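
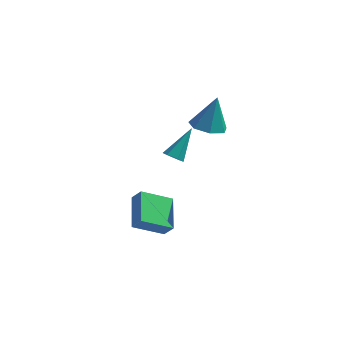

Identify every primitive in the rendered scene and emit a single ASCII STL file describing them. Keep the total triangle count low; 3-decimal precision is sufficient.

solid 
facet normal -0.175 -0.253 -0.951
outer loop
vertex 4.191 3.017 1.422
vertex 3.242 3.385 1.499
vertex 4.092 3.871 1.213
endloop
endfacet
facet normal 0.963 0.164 0.214
outer loop
vertex 4.191 3.017 1.422
vertex 4.092 3.871 1.213
vertex 3.598 3.895 3.421
endloop
endfacet
facet normal -0.176 -0.253 -0.951
outer loop
vertex 4.092 3.871 1.213
vertex 3.242 3.385 1.499
vertex 3.353 4.359 1.22
endloop
endfacet
facet normal 0.548 0.829 0.114
outer loop
vertex 4.092 3.871 1.213
vertex 3.353 4.359 1.22
vertex 3.598 3.895 3.421
endloop
endfacet
facet normal -0.176 -0.253 -0.952
outer loop
vertex 3.353 4.359 1.22
vertex 3.242 3.385 1.499
vertex 2.531 4.113 1.437
endloop
endfacet
facet normal -0.224 0.948 0.225
outer loop
vertex 3.353 4.359 1.22
vertex 2.531 4.113 1.437
vertex 3.598 3.895 3.421
endloop
endfacet
facet normal -0.176 -0.253 -0.951
outer loop
vertex 2.531 4.113 1.437
vertex 3.242 3.385 1.499
vertex 2.245 3.319 1.701
endloop
endfacet
facet normal -0.773 0.433 0.463
outer loop
vertex 2.531 4.113 1.437
vertex 2.245 3.319 1.701
vertex 3.598 3.895 3.421
endloop
endfacet
facet normal -0.176 -0.253 -0.951
outer loop
vertex 2.245 3.319 1.701
vertex 3.242 3.385 1.499
vertex 2.709 2.574 1.813
endloop
endfacet
facet normal -0.685 -0.329 0.649
outer loop
vertex 2.245 3.319 1.701
vertex 2.709 2.574 1.813
vertex 3.598 3.895 3.421
endloop
endfacet
facet normal -0.176 -0.253 -0.951
outer loop
vertex 2.709 2.574 1.813
vertex 3.242 3.385 1.499
vertex 3.575 2.439 1.689
endloop
endfacet
facet normal -0.027 -0.765 0.643
outer loop
vertex 2.709 2.574 1.813
vertex 3.575 2.439 1.689
vertex 3.598 3.895 3.421
endloop
endfacet
facet normal -0.175 -0.253 -0.952
outer loop
vertex 3.575 2.439 1.689
vertex 3.242 3.385 1.499
vertex 4.191 3.017 1.422
endloop
endfacet
facet normal 0.707 -0.546 0.450
outer loop
vertex 3.575 2.439 1.689
vertex 4.191 3.017 1.422
vertex 3.598 3.895 3.421
endloop
endfacet
facet normal -0.307 -0.643 -0.701
outer loop
vertex 2.412 1.697 -0.176
vertex 1.857 1.755 0.014
vertex 2.064 2.114 -0.406
endloop
endfacet
facet normal 0.799 0.442 -0.408
outer loop
vertex 2.412 1.697 -0.176
vertex 2.064 2.114 -0.406
vertex 2.483 3.065 1.446
endloop
endfacet
facet normal -0.307 -0.644 -0.701
outer loop
vertex 2.064 2.114 -0.406
vertex 1.857 1.755 0.014
vertex 1.508 2.172 -0.216
endloop
endfacet
facet normal -0.059 0.893 -0.445
outer loop
vertex 2.064 2.114 -0.406
vertex 1.508 2.172 -0.216
vertex 2.483 3.065 1.446
endloop
endfacet
facet normal -0.307 -0.644 -0.701
outer loop
vertex 1.508 2.172 -0.216
vertex 1.857 1.755 0.014
vertex 1.301 1.813 0.204
endloop
endfacet
facet normal -0.783 0.607 0.133
outer loop
vertex 1.508 2.172 -0.216
vertex 1.301 1.813 0.204
vertex 2.483 3.065 1.446
endloop
endfacet
facet normal -0.307 -0.642 -0.703
outer loop
vertex 1.301 1.813 0.204
vertex 1.857 1.755 0.014
vertex 1.649 1.396 0.433
endloop
endfacet
facet normal -0.649 -0.130 0.749
outer loop
vertex 1.301 1.813 0.204
vertex 1.649 1.396 0.433
vertex 2.483 3.065 1.446
endloop
endfacet
facet normal -0.307 -0.642 -0.703
outer loop
vertex 1.649 1.396 0.433
vertex 1.857 1.755 0.014
vertex 2.205 1.338 0.243
endloop
endfacet
facet normal 0.208 -0.581 0.787
outer loop
vertex 1.649 1.396 0.433
vertex 2.205 1.338 0.243
vertex 2.483 3.065 1.446
endloop
endfacet
facet normal -0.307 -0.642 -0.702
outer loop
vertex 2.205 1.338 0.243
vertex 1.857 1.755 0.014
vertex 2.412 1.697 -0.176
endloop
endfacet
facet normal 0.933 -0.295 0.208
outer loop
vertex 2.205 1.338 0.243
vertex 2.412 1.697 -0.176
vertex 2.483 3.065 1.446
endloop
endfacet
facet normal -0.599 0.192 -0.777
outer loop
vertex -0.261 1.476 -3.313
vertex 1.198 2.324 -4.229
vertex 0.257 -0.329 -4.159
endloop
endfacet
facet normal -0.760 -0.441 0.476
outer loop
vertex 0.802 -0.504 -3.451
vertex -0.261 1.476 -3.313
vertex 0.257 -0.329 -4.159
endloop
endfacet
facet normal -0.599 0.192 -0.777
outer loop
vertex 0.257 -0.329 -4.159
vertex 1.198 2.324 -4.229
vertex 1.716 0.519 -5.074
endloop
endfacet
facet normal 0.252 -0.876 -0.411
outer loop
vertex 1.716 0.519 -5.074
vertex 0.802 -0.504 -3.451
vertex 0.257 -0.329 -4.159
endloop
endfacet
facet normal -0.252 0.876 0.410
outer loop
vertex -0.261 1.476 -3.313
vertex 1.743 2.149 -3.521
vertex 1.198 2.324 -4.229
endloop
endfacet
facet normal -0.760 -0.441 0.477
outer loop
vertex 0.284 1.301 -2.606
vertex -0.261 1.476 -3.313
vertex 0.802 -0.504 -3.451
endloop
endfacet
facet normal -0.252 0.876 0.411
outer loop
vertex 0.284 1.301 -2.606
vertex 1.743 2.149 -3.521
vertex -0.261 1.476 -3.313
endloop
endfacet
facet normal 0.761 0.441 -0.476
outer loop
vertex 1.198 2.324 -4.229
vertex 1.743 2.149 -3.521
vertex 1.716 0.519 -5.074
endloop
endfacet
facet normal 0.251 -0.876 -0.411
outer loop
vertex 2.261 0.344 -4.367
vertex 0.802 -0.504 -3.451
vertex 1.716 0.519 -5.074
endloop
endfacet
facet normal 0.760 0.442 -0.477
outer loop
vertex 1.716 0.519 -5.074
vertex 1.743 2.149 -3.521
vertex 2.261 0.344 -4.367
endloop
endfacet
facet normal 0.599 -0.192 0.777
outer loop
vertex 2.261 0.344 -4.367
vertex 0.284 1.301 -2.606
vertex 0.802 -0.504 -3.451
endloop
endfacet
facet normal 0.599 -0.192 0.777
outer loop
vertex 1.743 2.149 -3.521
vertex 0.284 1.301 -2.606
vertex 2.261 0.344 -4.367
endloop
endfacet

endsolid


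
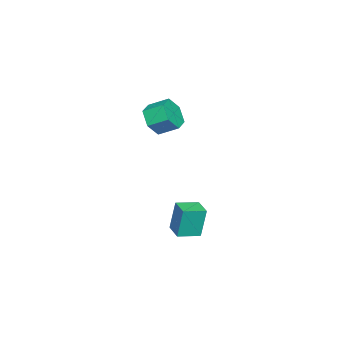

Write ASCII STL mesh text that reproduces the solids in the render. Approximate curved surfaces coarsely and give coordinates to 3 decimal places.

solid 
facet normal -0.646 0.745 -0.165
outer loop
vertex 2.15 1.64 -2.196
vertex 3.075 2.435 -2.228
vertex 2.32 1.365 -4.098
endloop
endfacet
facet normal -0.758 -0.652 0.026
outer loop
vertex 3.205 0.345 -3.872
vertex 2.15 1.64 -2.196
vertex 2.32 1.365 -4.098
endloop
endfacet
facet normal -0.647 0.745 -0.165
outer loop
vertex 2.32 1.365 -4.098
vertex 3.075 2.435 -2.228
vertex 3.244 2.16 -4.131
endloop
endfacet
facet normal 0.087 -0.143 -0.986
outer loop
vertex 3.244 2.16 -4.131
vertex 3.205 0.345 -3.872
vertex 2.32 1.365 -4.098
endloop
endfacet
facet normal -0.088 0.142 0.986
outer loop
vertex 2.15 1.64 -2.196
vertex 3.96 1.415 -2.002
vertex 3.075 2.435 -2.228
endloop
endfacet
facet normal -0.758 -0.652 0.027
outer loop
vertex 3.036 0.62 -1.969
vertex 2.15 1.64 -2.196
vertex 3.205 0.345 -3.872
endloop
endfacet
facet normal -0.088 0.143 0.986
outer loop
vertex 3.036 0.62 -1.969
vertex 3.96 1.415 -2.002
vertex 2.15 1.64 -2.196
endloop
endfacet
facet normal 0.758 0.652 -0.027
outer loop
vertex 3.075 2.435 -2.228
vertex 3.96 1.415 -2.002
vertex 3.244 2.16 -4.131
endloop
endfacet
facet normal 0.088 -0.143 -0.986
outer loop
vertex 4.13 1.14 -3.904
vertex 3.205 0.345 -3.872
vertex 3.244 2.16 -4.131
endloop
endfacet
facet normal 0.758 0.652 -0.027
outer loop
vertex 3.244 2.16 -4.131
vertex 3.96 1.415 -2.002
vertex 4.13 1.14 -3.904
endloop
endfacet
facet normal 0.646 -0.745 0.165
outer loop
vertex 4.13 1.14 -3.904
vertex 3.036 0.62 -1.969
vertex 3.205 0.345 -3.872
endloop
endfacet
facet normal 0.647 -0.745 0.165
outer loop
vertex 3.96 1.415 -2.002
vertex 3.036 0.62 -1.969
vertex 4.13 1.14 -3.904
endloop
endfacet
facet normal 0.089 -0.874 -0.477
outer loop
vertex 2.24 -1.588 4.313
vertex 1.689 -1.187 3.475
vertex 2.765 -1.095 3.508
endloop
endfacet
facet normal 0.869 -0.165 0.466
outer loop
vertex 2.24 -1.588 4.313
vertex 2.765 -1.095 3.508
vertex 2.121 -0.435 4.943
endloop
endfacet
facet normal 0.869 -0.165 0.466
outer loop
vertex 2.121 -0.435 4.943
vertex 2.765 -1.095 3.508
vertex 2.646 0.059 4.139
endloop
endfacet
facet normal -0.090 0.874 0.478
outer loop
vertex 2.121 -0.435 4.943
vertex 2.646 0.059 4.139
vertex 1.571 -0.033 4.105
endloop
endfacet
facet normal 0.089 -0.874 -0.478
outer loop
vertex 2.765 -1.095 3.508
vertex 1.689 -1.187 3.475
vertex 2.214 -0.693 2.67
endloop
endfacet
facet normal 0.855 0.314 -0.412
outer loop
vertex 2.765 -1.095 3.508
vertex 2.214 -0.693 2.67
vertex 2.646 0.059 4.139
endloop
endfacet
facet normal 0.856 0.313 -0.412
outer loop
vertex 2.646 0.059 4.139
vertex 2.214 -0.693 2.67
vertex 2.096 0.46 3.301
endloop
endfacet
facet normal -0.090 0.874 0.477
outer loop
vertex 2.646 0.059 4.139
vertex 2.096 0.46 3.301
vertex 1.571 -0.033 4.105
endloop
endfacet
facet normal 0.089 -0.874 -0.478
outer loop
vertex 2.214 -0.693 2.67
vertex 1.689 -1.187 3.475
vertex 1.139 -0.785 2.637
endloop
endfacet
facet normal -0.014 0.479 -0.878
outer loop
vertex 2.214 -0.693 2.67
vertex 1.139 -0.785 2.637
vertex 2.096 0.46 3.301
endloop
endfacet
facet normal -0.013 0.478 -0.878
outer loop
vertex 2.096 0.46 3.301
vertex 1.139 -0.785 2.637
vertex 1.02 0.368 3.267
endloop
endfacet
facet normal -0.090 0.874 0.477
outer loop
vertex 2.096 0.46 3.301
vertex 1.02 0.368 3.267
vertex 1.571 -0.033 4.105
endloop
endfacet
facet normal 0.090 -0.874 -0.478
outer loop
vertex 1.139 -0.785 2.637
vertex 1.689 -1.187 3.475
vertex 0.614 -1.279 3.441
endloop
endfacet
facet normal -0.869 0.165 -0.466
outer loop
vertex 1.139 -0.785 2.637
vertex 0.614 -1.279 3.441
vertex 1.02 0.368 3.267
endloop
endfacet
facet normal -0.869 0.165 -0.466
outer loop
vertex 1.02 0.368 3.267
vertex 0.614 -1.279 3.441
vertex 0.495 -0.125 4.072
endloop
endfacet
facet normal -0.089 0.874 0.477
outer loop
vertex 1.02 0.368 3.267
vertex 0.495 -0.125 4.072
vertex 1.571 -0.033 4.105
endloop
endfacet
facet normal 0.090 -0.874 -0.477
outer loop
vertex 0.614 -1.279 3.441
vertex 1.689 -1.187 3.475
vertex 1.164 -1.68 4.279
endloop
endfacet
facet normal -0.856 -0.313 0.412
outer loop
vertex 0.614 -1.279 3.441
vertex 1.164 -1.68 4.279
vertex 0.495 -0.125 4.072
endloop
endfacet
facet normal -0.856 -0.313 0.412
outer loop
vertex 0.495 -0.125 4.072
vertex 1.164 -1.68 4.279
vertex 1.046 -0.527 4.91
endloop
endfacet
facet normal -0.089 0.874 0.478
outer loop
vertex 0.495 -0.125 4.072
vertex 1.046 -0.527 4.91
vertex 1.571 -0.033 4.105
endloop
endfacet
facet normal 0.090 -0.874 -0.477
outer loop
vertex 1.164 -1.68 4.279
vertex 1.689 -1.187 3.475
vertex 2.24 -1.588 4.313
endloop
endfacet
facet normal 0.013 -0.479 0.878
outer loop
vertex 1.164 -1.68 4.279
vertex 2.24 -1.588 4.313
vertex 1.046 -0.527 4.91
endloop
endfacet
facet normal 0.014 -0.478 0.878
outer loop
vertex 1.046 -0.527 4.91
vertex 2.24 -1.588 4.313
vertex 2.121 -0.435 4.943
endloop
endfacet
facet normal -0.089 0.874 0.478
outer loop
vertex 1.046 -0.527 4.91
vertex 2.121 -0.435 4.943
vertex 1.571 -0.033 4.105
endloop
endfacet

endsolid


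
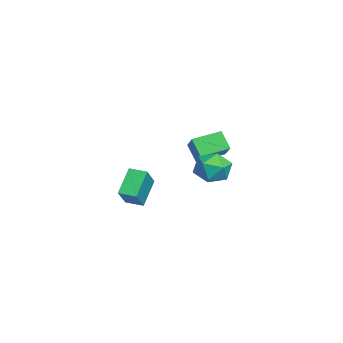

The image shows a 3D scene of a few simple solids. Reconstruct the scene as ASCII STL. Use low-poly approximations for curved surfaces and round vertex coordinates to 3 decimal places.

solid 
facet normal -0.705 0.193 -0.682
outer loop
vertex 1.648 -2.071 2.034
vertex 1.977 -1.184 1.945
vertex 2.687 -2.579 0.816
endloop
endfacet
facet normal -0.347 -0.933 0.094
outer loop
vertex 3.843 -2.896 1.935
vertex 1.648 -2.071 2.034
vertex 2.687 -2.579 0.816
endloop
endfacet
facet normal -0.705 0.193 -0.682
outer loop
vertex 2.687 -2.579 0.816
vertex 1.977 -1.184 1.945
vertex 3.016 -1.692 0.727
endloop
endfacet
facet normal 0.619 -0.302 -0.725
outer loop
vertex 3.016 -1.692 0.727
vertex 3.843 -2.896 1.935
vertex 2.687 -2.579 0.816
endloop
endfacet
facet normal -0.619 0.302 0.725
outer loop
vertex 1.648 -2.071 2.034
vertex 3.133 -1.501 3.064
vertex 1.977 -1.184 1.945
endloop
endfacet
facet normal -0.347 -0.933 0.094
outer loop
vertex 2.804 -2.388 3.153
vertex 1.648 -2.071 2.034
vertex 3.843 -2.896 1.935
endloop
endfacet
facet normal -0.619 0.302 0.725
outer loop
vertex 2.804 -2.388 3.153
vertex 3.133 -1.501 3.064
vertex 1.648 -2.071 2.034
endloop
endfacet
facet normal 0.347 0.933 -0.094
outer loop
vertex 1.977 -1.184 1.945
vertex 3.133 -1.501 3.064
vertex 3.016 -1.692 0.727
endloop
endfacet
facet normal 0.619 -0.302 -0.725
outer loop
vertex 4.172 -2.009 1.846
vertex 3.843 -2.896 1.935
vertex 3.016 -1.692 0.727
endloop
endfacet
facet normal 0.347 0.933 -0.094
outer loop
vertex 3.016 -1.692 0.727
vertex 3.133 -1.501 3.064
vertex 4.172 -2.009 1.846
endloop
endfacet
facet normal 0.705 -0.193 0.682
outer loop
vertex 4.172 -2.009 1.846
vertex 2.804 -2.388 3.153
vertex 3.843 -2.896 1.935
endloop
endfacet
facet normal 0.705 -0.193 0.682
outer loop
vertex 3.133 -1.501 3.064
vertex 2.804 -2.388 3.153
vertex 4.172 -2.009 1.846
endloop
endfacet
facet normal -0.978 0.072 -0.195
outer loop
vertex 0.233 2.179 1.842
vertex 0.107 1.143 2.092
vertex 0.011 1.894 2.852
endloop
endfacet
facet normal -0.718 0.695 0.038
outer loop
vertex 0.233 2.179 1.842
vertex 0.011 1.894 2.852
vertex 0.739 2.657 2.658
endloop
endfacet
facet normal -0.194 0.894 -0.404
outer loop
vertex 0.233 2.179 1.842
vertex 0.739 2.657 2.658
vertex 1.285 2.378 1.778
endloop
endfacet
facet normal -0.130 0.395 -0.910
outer loop
vertex 0.233 2.179 1.842
vertex 1.285 2.378 1.778
vertex 0.894 1.443 1.428
endloop
endfacet
facet normal -0.615 -0.113 -0.780
outer loop
vertex 0.233 2.179 1.842
vertex 0.894 1.443 1.428
vertex 0.107 1.143 2.092
endloop
endfacet
facet normal -0.433 0.587 0.684
outer loop
vertex 0.739 2.657 2.658
vertex 0.011 1.894 2.852
vertex 0.926 1.917 3.412
endloop
endfacet
facet normal -0.854 -0.420 0.307
outer loop
vertex 0.011 1.894 2.852
vertex 0.107 1.143 2.092
vertex 0.535 0.982 3.062
endloop
endfacet
facet normal -0.266 -0.720 -0.641
outer loop
vertex 0.107 1.143 2.092
vertex 0.894 1.443 1.428
vertex 1.081 0.703 2.182
endloop
endfacet
facet normal 0.517 0.102 -0.850
outer loop
vertex 0.894 1.443 1.428
vertex 1.285 2.378 1.778
vertex 1.809 1.466 1.988
endloop
endfacet
facet normal 0.414 0.910 -0.032
outer loop
vertex 1.285 2.378 1.778
vertex 0.739 2.657 2.658
vertex 1.713 2.217 2.748
endloop
endfacet
facet normal 0.130 -0.395 0.910
outer loop
vertex 1.587 1.181 2.998
vertex 0.926 1.917 3.412
vertex 0.535 0.982 3.062
endloop
endfacet
facet normal 0.194 -0.894 0.404
outer loop
vertex 1.587 1.181 2.998
vertex 0.535 0.982 3.062
vertex 1.081 0.703 2.182
endloop
endfacet
facet normal 0.718 -0.695 -0.038
outer loop
vertex 1.587 1.181 2.998
vertex 1.081 0.703 2.182
vertex 1.809 1.466 1.988
endloop
endfacet
facet normal 0.978 -0.072 0.195
outer loop
vertex 1.587 1.181 2.998
vertex 1.809 1.466 1.988
vertex 1.713 2.217 2.748
endloop
endfacet
facet normal 0.615 0.113 0.780
outer loop
vertex 1.587 1.181 2.998
vertex 1.713 2.217 2.748
vertex 0.926 1.917 3.412
endloop
endfacet
facet normal -0.517 -0.102 0.850
outer loop
vertex 0.535 0.982 3.062
vertex 0.926 1.917 3.412
vertex 0.011 1.894 2.852
endloop
endfacet
facet normal -0.414 -0.910 0.032
outer loop
vertex 1.081 0.703 2.182
vertex 0.535 0.982 3.062
vertex 0.107 1.143 2.092
endloop
endfacet
facet normal 0.433 -0.587 -0.684
outer loop
vertex 1.809 1.466 1.988
vertex 1.081 0.703 2.182
vertex 0.894 1.443 1.428
endloop
endfacet
facet normal 0.854 0.420 -0.307
outer loop
vertex 1.713 2.217 2.748
vertex 1.809 1.466 1.988
vertex 1.285 2.378 1.778
endloop
endfacet
facet normal 0.266 0.720 0.641
outer loop
vertex 0.926 1.917 3.412
vertex 1.713 2.217 2.748
vertex 0.739 2.657 2.658
endloop
endfacet
facet normal -0.811 -0.135 -0.569
outer loop
vertex -3.687 0.47 2.193
vertex -4.2 1.983 2.564
vertex -3.074 0.918 1.213
endloop
endfacet
facet normal 0.313 -0.923 -0.226
outer loop
vertex -1.76 1.137 2.136
vertex -3.687 0.47 2.193
vertex -3.074 0.918 1.213
endloop
endfacet
facet normal -0.811 -0.135 -0.570
outer loop
vertex -3.074 0.918 1.213
vertex -4.2 1.983 2.564
vertex -3.586 2.431 1.584
endloop
endfacet
facet normal 0.495 0.361 -0.790
outer loop
vertex -3.586 2.431 1.584
vertex -1.76 1.137 2.136
vertex -3.074 0.918 1.213
endloop
endfacet
facet normal -0.495 -0.362 0.790
outer loop
vertex -3.687 0.47 2.193
vertex -2.886 2.202 3.487
vertex -4.2 1.983 2.564
endloop
endfacet
facet normal 0.313 -0.923 -0.226
outer loop
vertex -2.374 0.689 3.116
vertex -3.687 0.47 2.193
vertex -1.76 1.137 2.136
endloop
endfacet
facet normal -0.495 -0.361 0.790
outer loop
vertex -2.374 0.689 3.116
vertex -2.886 2.202 3.487
vertex -3.687 0.47 2.193
endloop
endfacet
facet normal -0.313 0.923 0.226
outer loop
vertex -4.2 1.983 2.564
vertex -2.886 2.202 3.487
vertex -3.586 2.431 1.584
endloop
endfacet
facet normal 0.495 0.362 -0.790
outer loop
vertex -2.273 2.65 2.507
vertex -1.76 1.137 2.136
vertex -3.586 2.431 1.584
endloop
endfacet
facet normal -0.313 0.923 0.226
outer loop
vertex -3.586 2.431 1.584
vertex -2.886 2.202 3.487
vertex -2.273 2.65 2.507
endloop
endfacet
facet normal 0.811 0.135 0.570
outer loop
vertex -2.273 2.65 2.507
vertex -2.374 0.689 3.116
vertex -1.76 1.137 2.136
endloop
endfacet
facet normal 0.811 0.135 0.569
outer loop
vertex -2.886 2.202 3.487
vertex -2.374 0.689 3.116
vertex -2.273 2.65 2.507
endloop
endfacet

endsolid


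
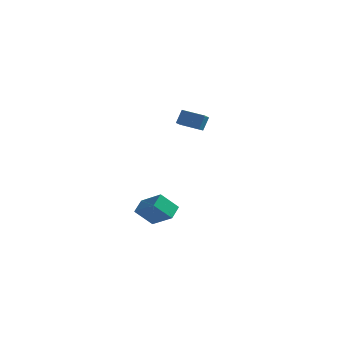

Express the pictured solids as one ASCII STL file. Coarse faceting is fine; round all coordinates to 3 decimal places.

solid 
facet normal -0.813 0.273 -0.515
outer loop
vertex -0.275 -3.126 -3.537
vertex 0.5 -2.614 -4.489
vertex -0.272 -3.972 -3.99
endloop
endfacet
facet normal -0.583 -0.385 0.715
outer loop
vertex 1.02 -4.406 -3.171
vertex -0.275 -3.126 -3.537
vertex -0.272 -3.972 -3.99
endloop
endfacet
facet normal -0.813 0.273 -0.515
outer loop
vertex -0.272 -3.972 -3.99
vertex 0.5 -2.614 -4.489
vertex 0.503 -3.46 -4.942
endloop
endfacet
facet normal 0.003 -0.882 -0.472
outer loop
vertex 0.503 -3.46 -4.942
vertex 1.02 -4.406 -3.171
vertex -0.272 -3.972 -3.99
endloop
endfacet
facet normal -0.003 0.882 0.472
outer loop
vertex -0.275 -3.126 -3.537
vertex 1.792 -3.048 -3.67
vertex 0.5 -2.614 -4.489
endloop
endfacet
facet normal -0.583 -0.385 0.715
outer loop
vertex 1.017 -3.56 -2.718
vertex -0.275 -3.126 -3.537
vertex 1.02 -4.406 -3.171
endloop
endfacet
facet normal -0.003 0.882 0.472
outer loop
vertex 1.017 -3.56 -2.718
vertex 1.792 -3.048 -3.67
vertex -0.275 -3.126 -3.537
endloop
endfacet
facet normal 0.583 0.385 -0.715
outer loop
vertex 0.5 -2.614 -4.489
vertex 1.792 -3.048 -3.67
vertex 0.503 -3.46 -4.942
endloop
endfacet
facet normal 0.003 -0.882 -0.472
outer loop
vertex 1.795 -3.894 -4.123
vertex 1.02 -4.406 -3.171
vertex 0.503 -3.46 -4.942
endloop
endfacet
facet normal 0.583 0.385 -0.715
outer loop
vertex 0.503 -3.46 -4.942
vertex 1.792 -3.048 -3.67
vertex 1.795 -3.894 -4.123
endloop
endfacet
facet normal 0.813 -0.273 0.515
outer loop
vertex 1.795 -3.894 -4.123
vertex 1.017 -3.56 -2.718
vertex 1.02 -4.406 -3.171
endloop
endfacet
facet normal 0.813 -0.273 0.515
outer loop
vertex 1.792 -3.048 -3.67
vertex 1.017 -3.56 -2.718
vertex 1.795 -3.894 -4.123
endloop
endfacet
facet normal -0.984 -0.005 0.176
outer loop
vertex -1.01 3.679 0.657
vertex -1.079 4.387 0.291
vertex -1.159 3.227 -0.188
endloop
endfacet
facet normal 0.086 -0.885 0.458
outer loop
vertex 0.199 3.233 -0.431
vertex -1.01 3.679 0.657
vertex -1.159 3.227 -0.188
endloop
endfacet
facet normal -0.984 -0.005 0.176
outer loop
vertex -1.159 3.227 -0.188
vertex -1.079 4.387 0.291
vertex -1.228 3.934 -0.554
endloop
endfacet
facet normal -0.154 -0.466 -0.871
outer loop
vertex -1.228 3.934 -0.554
vertex 0.199 3.233 -0.431
vertex -1.159 3.227 -0.188
endloop
endfacet
facet normal 0.154 0.466 0.872
outer loop
vertex -1.01 3.679 0.657
vertex 0.279 4.393 0.048
vertex -1.079 4.387 0.291
endloop
endfacet
facet normal 0.087 -0.884 0.459
outer loop
vertex 0.348 3.686 0.414
vertex -1.01 3.679 0.657
vertex 0.199 3.233 -0.431
endloop
endfacet
facet normal 0.154 0.466 0.871
outer loop
vertex 0.348 3.686 0.414
vertex 0.279 4.393 0.048
vertex -1.01 3.679 0.657
endloop
endfacet
facet normal -0.086 0.884 -0.459
outer loop
vertex -1.079 4.387 0.291
vertex 0.279 4.393 0.048
vertex -1.228 3.934 -0.554
endloop
endfacet
facet normal -0.154 -0.466 -0.872
outer loop
vertex 0.13 3.941 -0.797
vertex 0.199 3.233 -0.431
vertex -1.228 3.934 -0.554
endloop
endfacet
facet normal -0.087 0.885 -0.458
outer loop
vertex -1.228 3.934 -0.554
vertex 0.279 4.393 0.048
vertex 0.13 3.941 -0.797
endloop
endfacet
facet normal 0.984 0.005 -0.176
outer loop
vertex 0.13 3.941 -0.797
vertex 0.348 3.686 0.414
vertex 0.199 3.233 -0.431
endloop
endfacet
facet normal 0.984 0.005 -0.176
outer loop
vertex 0.279 4.393 0.048
vertex 0.348 3.686 0.414
vertex 0.13 3.941 -0.797
endloop
endfacet

endsolid


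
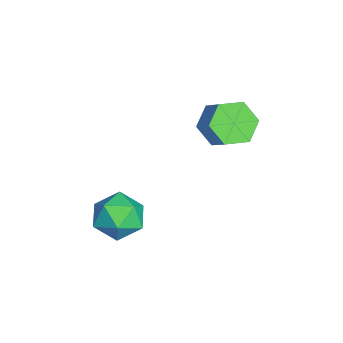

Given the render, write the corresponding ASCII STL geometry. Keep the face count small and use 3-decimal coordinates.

solid 
facet normal -0.698 0.581 -0.419
outer loop
vertex -0.98 -0.245 -1.233
vertex -1.668 -0.682 -0.693
vertex -1.211 0.113 -0.353
endloop
endfacet
facet normal -0.071 0.917 -0.392
outer loop
vertex -0.98 -0.245 -1.233
vertex -1.211 0.113 -0.353
vertex -0.275 0.066 -0.632
endloop
endfacet
facet normal 0.407 0.524 -0.748
outer loop
vertex -0.98 -0.245 -1.233
vertex -0.275 0.066 -0.632
vertex -0.153 -0.759 -1.143
endloop
endfacet
facet normal 0.074 -0.056 -0.996
outer loop
vertex -0.98 -0.245 -1.233
vertex -0.153 -0.759 -1.143
vertex -1.014 -1.221 -1.181
endloop
endfacet
facet normal -0.609 -0.021 -0.793
outer loop
vertex -0.98 -0.245 -1.233
vertex -1.014 -1.221 -1.181
vertex -1.668 -0.682 -0.693
endloop
endfacet
facet normal 0.134 0.947 0.291
outer loop
vertex -0.275 0.066 -0.632
vertex -1.211 0.113 -0.353
vertex -0.526 -0.179 0.281
endloop
endfacet
facet normal -0.882 0.401 0.247
outer loop
vertex -1.211 0.113 -0.353
vertex -1.668 -0.682 -0.693
vertex -1.387 -0.641 0.243
endloop
endfacet
facet normal -0.738 -0.573 -0.357
outer loop
vertex -1.668 -0.682 -0.693
vertex -1.014 -1.221 -1.181
vertex -1.265 -1.466 -0.268
endloop
endfacet
facet normal 0.367 -0.628 -0.686
outer loop
vertex -1.014 -1.221 -1.181
vertex -0.153 -0.759 -1.143
vertex -0.329 -1.513 -0.547
endloop
endfacet
facet normal 0.906 0.311 -0.286
outer loop
vertex -0.153 -0.759 -1.143
vertex -0.275 0.066 -0.632
vertex 0.128 -0.718 -0.207
endloop
endfacet
facet normal -0.074 0.056 0.996
outer loop
vertex -0.56 -1.155 0.333
vertex -0.526 -0.179 0.281
vertex -1.387 -0.641 0.243
endloop
endfacet
facet normal -0.407 -0.524 0.748
outer loop
vertex -0.56 -1.155 0.333
vertex -1.387 -0.641 0.243
vertex -1.265 -1.466 -0.268
endloop
endfacet
facet normal 0.071 -0.917 0.392
outer loop
vertex -0.56 -1.155 0.333
vertex -1.265 -1.466 -0.268
vertex -0.329 -1.513 -0.547
endloop
endfacet
facet normal 0.698 -0.581 0.419
outer loop
vertex -0.56 -1.155 0.333
vertex -0.329 -1.513 -0.547
vertex 0.128 -0.718 -0.207
endloop
endfacet
facet normal 0.609 0.021 0.793
outer loop
vertex -0.56 -1.155 0.333
vertex 0.128 -0.718 -0.207
vertex -0.526 -0.179 0.281
endloop
endfacet
facet normal -0.367 0.628 0.686
outer loop
vertex -1.387 -0.641 0.243
vertex -0.526 -0.179 0.281
vertex -1.211 0.113 -0.353
endloop
endfacet
facet normal -0.906 -0.311 0.286
outer loop
vertex -1.265 -1.466 -0.268
vertex -1.387 -0.641 0.243
vertex -1.668 -0.682 -0.693
endloop
endfacet
facet normal -0.134 -0.947 -0.291
outer loop
vertex -0.329 -1.513 -0.547
vertex -1.265 -1.466 -0.268
vertex -1.014 -1.221 -1.181
endloop
endfacet
facet normal 0.882 -0.401 -0.247
outer loop
vertex 0.128 -0.718 -0.207
vertex -0.329 -1.513 -0.547
vertex -0.153 -0.759 -1.143
endloop
endfacet
facet normal 0.738 0.573 0.357
outer loop
vertex -0.526 -0.179 0.281
vertex 0.128 -0.718 -0.207
vertex -0.275 0.066 -0.632
endloop
endfacet
facet normal -0.677 -0.362 -0.640
outer loop
vertex -2.466 3.18 1.699
vertex -2.825 2.695 2.353
vertex -3.12 3.52 2.198
endloop
endfacet
facet normal 0.041 0.850 -0.525
outer loop
vertex -2.466 3.18 1.699
vertex -3.12 3.52 2.198
vertex -1.776 3.55 2.352
endloop
endfacet
facet normal 0.041 0.850 -0.525
outer loop
vertex -1.776 3.55 2.352
vertex -3.12 3.52 2.198
vertex -2.43 3.89 2.851
endloop
endfacet
facet normal 0.677 0.363 0.640
outer loop
vertex -1.776 3.55 2.352
vertex -2.43 3.89 2.851
vertex -2.135 3.065 3.007
endloop
endfacet
facet normal -0.677 -0.362 -0.640
outer loop
vertex -3.12 3.52 2.198
vertex -2.825 2.695 2.353
vertex -3.479 3.035 2.852
endloop
endfacet
facet normal -0.616 0.756 0.222
outer loop
vertex -3.12 3.52 2.198
vertex -3.479 3.035 2.852
vertex -2.43 3.89 2.851
endloop
endfacet
facet normal -0.616 0.756 0.221
outer loop
vertex -2.43 3.89 2.851
vertex -3.479 3.035 2.852
vertex -2.789 3.406 3.505
endloop
endfacet
facet normal 0.677 0.363 0.640
outer loop
vertex -2.43 3.89 2.851
vertex -2.789 3.406 3.505
vertex -2.135 3.065 3.007
endloop
endfacet
facet normal -0.677 -0.363 -0.640
outer loop
vertex -3.479 3.035 2.852
vertex -2.825 2.695 2.353
vertex -3.184 2.21 3.008
endloop
endfacet
facet normal -0.657 -0.094 0.748
outer loop
vertex -3.479 3.035 2.852
vertex -3.184 2.21 3.008
vertex -2.789 3.406 3.505
endloop
endfacet
facet normal -0.657 -0.094 0.748
outer loop
vertex -2.789 3.406 3.505
vertex -3.184 2.21 3.008
vertex -2.494 2.58 3.661
endloop
endfacet
facet normal 0.677 0.363 0.641
outer loop
vertex -2.789 3.406 3.505
vertex -2.494 2.58 3.661
vertex -2.135 3.065 3.007
endloop
endfacet
facet normal -0.677 -0.363 -0.640
outer loop
vertex -3.184 2.21 3.008
vertex -2.825 2.695 2.353
vertex -2.53 1.87 2.509
endloop
endfacet
facet normal -0.041 -0.850 0.525
outer loop
vertex -3.184 2.21 3.008
vertex -2.53 1.87 2.509
vertex -2.494 2.58 3.661
endloop
endfacet
facet normal -0.041 -0.850 0.525
outer loop
vertex -2.494 2.58 3.661
vertex -2.53 1.87 2.509
vertex -1.84 2.24 3.162
endloop
endfacet
facet normal 0.677 0.362 0.640
outer loop
vertex -2.494 2.58 3.661
vertex -1.84 2.24 3.162
vertex -2.135 3.065 3.007
endloop
endfacet
facet normal -0.677 -0.363 -0.640
outer loop
vertex -2.53 1.87 2.509
vertex -2.825 2.695 2.353
vertex -2.171 2.354 1.855
endloop
endfacet
facet normal 0.615 -0.756 -0.222
outer loop
vertex -2.53 1.87 2.509
vertex -2.171 2.354 1.855
vertex -1.84 2.24 3.162
endloop
endfacet
facet normal 0.616 -0.756 -0.222
outer loop
vertex -1.84 2.24 3.162
vertex -2.171 2.354 1.855
vertex -1.481 2.725 2.508
endloop
endfacet
facet normal 0.677 0.362 0.640
outer loop
vertex -1.84 2.24 3.162
vertex -1.481 2.725 2.508
vertex -2.135 3.065 3.007
endloop
endfacet
facet normal -0.677 -0.363 -0.641
outer loop
vertex -2.171 2.354 1.855
vertex -2.825 2.695 2.353
vertex -2.466 3.18 1.699
endloop
endfacet
facet normal 0.657 0.094 -0.748
outer loop
vertex -2.171 2.354 1.855
vertex -2.466 3.18 1.699
vertex -1.481 2.725 2.508
endloop
endfacet
facet normal 0.657 0.094 -0.748
outer loop
vertex -1.481 2.725 2.508
vertex -2.466 3.18 1.699
vertex -1.776 3.55 2.352
endloop
endfacet
facet normal 0.677 0.363 0.640
outer loop
vertex -1.481 2.725 2.508
vertex -1.776 3.55 2.352
vertex -2.135 3.065 3.007
endloop
endfacet

endsolid


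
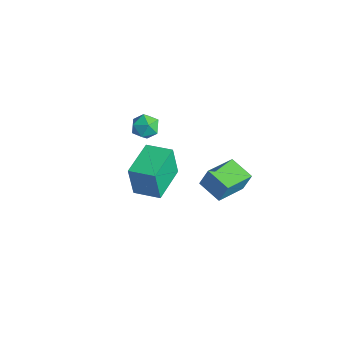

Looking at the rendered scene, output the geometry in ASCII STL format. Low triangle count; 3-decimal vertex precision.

solid 
facet normal -0.947 -0.184 0.265
outer loop
vertex 2.567 2.927 3.307
vertex 2.124 4.559 2.857
vertex 2.357 2.6 2.331
endloop
endfacet
facet normal 0.254 -0.932 0.258
outer loop
vertex 3.596 2.841 1.983
vertex 2.567 2.927 3.307
vertex 2.357 2.6 2.331
endloop
endfacet
facet normal -0.946 -0.184 0.266
outer loop
vertex 2.357 2.6 2.331
vertex 2.124 4.559 2.857
vertex 1.913 4.232 1.881
endloop
endfacet
facet normal -0.201 -0.311 -0.929
outer loop
vertex 1.913 4.232 1.881
vertex 3.596 2.841 1.983
vertex 2.357 2.6 2.331
endloop
endfacet
facet normal 0.201 0.311 0.929
outer loop
vertex 2.567 2.927 3.307
vertex 3.363 4.8 2.509
vertex 2.124 4.559 2.857
endloop
endfacet
facet normal 0.254 -0.932 0.258
outer loop
vertex 3.807 3.168 2.959
vertex 2.567 2.927 3.307
vertex 3.596 2.841 1.983
endloop
endfacet
facet normal 0.200 0.311 0.929
outer loop
vertex 3.807 3.168 2.959
vertex 3.363 4.8 2.509
vertex 2.567 2.927 3.307
endloop
endfacet
facet normal -0.254 0.932 -0.258
outer loop
vertex 2.124 4.559 2.857
vertex 3.363 4.8 2.509
vertex 1.913 4.232 1.881
endloop
endfacet
facet normal -0.200 -0.311 -0.929
outer loop
vertex 3.153 4.473 1.533
vertex 3.596 2.841 1.983
vertex 1.913 4.232 1.881
endloop
endfacet
facet normal -0.254 0.932 -0.258
outer loop
vertex 1.913 4.232 1.881
vertex 3.363 4.8 2.509
vertex 3.153 4.473 1.533
endloop
endfacet
facet normal 0.946 0.184 -0.266
outer loop
vertex 3.153 4.473 1.533
vertex 3.807 3.168 2.959
vertex 3.596 2.841 1.983
endloop
endfacet
facet normal 0.946 0.184 -0.265
outer loop
vertex 3.363 4.8 2.509
vertex 3.807 3.168 2.959
vertex 3.153 4.473 1.533
endloop
endfacet
facet normal -0.551 0.833 0.042
outer loop
vertex -2.533 2.815 0.866
vertex -1.363 3.58 1.054
vertex -2.378 3.005 -0.867
endloop
endfacet
facet normal -0.830 -0.542 -0.134
outer loop
vertex -1.237 1.28 -0.954
vertex -2.533 2.815 0.866
vertex -2.378 3.005 -0.867
endloop
endfacet
facet normal -0.552 0.833 0.042
outer loop
vertex -2.378 3.005 -0.867
vertex -1.363 3.58 1.054
vertex -1.209 3.77 -0.679
endloop
endfacet
facet normal 0.088 0.108 -0.990
outer loop
vertex -1.209 3.77 -0.679
vertex -1.237 1.28 -0.954
vertex -2.378 3.005 -0.867
endloop
endfacet
facet normal -0.088 -0.108 0.990
outer loop
vertex -2.533 2.815 0.866
vertex -0.222 1.855 0.967
vertex -1.363 3.58 1.054
endloop
endfacet
facet normal -0.829 -0.542 -0.133
outer loop
vertex -1.391 1.09 0.779
vertex -2.533 2.815 0.866
vertex -1.237 1.28 -0.954
endloop
endfacet
facet normal -0.088 -0.108 0.990
outer loop
vertex -1.391 1.09 0.779
vertex -0.222 1.855 0.967
vertex -2.533 2.815 0.866
endloop
endfacet
facet normal 0.830 0.542 0.133
outer loop
vertex -1.363 3.58 1.054
vertex -0.222 1.855 0.967
vertex -1.209 3.77 -0.679
endloop
endfacet
facet normal 0.088 0.108 -0.990
outer loop
vertex -0.067 2.045 -0.766
vertex -1.237 1.28 -0.954
vertex -1.209 3.77 -0.679
endloop
endfacet
facet normal 0.829 0.542 0.134
outer loop
vertex -1.209 3.77 -0.679
vertex -0.222 1.855 0.967
vertex -0.067 2.045 -0.766
endloop
endfacet
facet normal 0.552 -0.833 -0.042
outer loop
vertex -0.067 2.045 -0.766
vertex -1.391 1.09 0.779
vertex -1.237 1.28 -0.954
endloop
endfacet
facet normal 0.552 -0.833 -0.042
outer loop
vertex -0.222 1.855 0.967
vertex -1.391 1.09 0.779
vertex -0.067 2.045 -0.766
endloop
endfacet
facet normal -0.838 0.212 0.502
outer loop
vertex -3.839 3.803 1.506
vertex -4.025 3.037 1.519
vertex -3.596 3.349 2.103
endloop
endfacet
facet normal -0.325 0.684 0.653
outer loop
vertex -3.839 3.803 1.506
vertex -3.596 3.349 2.103
vertex -3.107 3.881 1.789
endloop
endfacet
facet normal -0.122 0.992 0.043
outer loop
vertex -3.839 3.803 1.506
vertex -3.107 3.881 1.789
vertex -3.232 3.899 1.011
endloop
endfacet
facet normal -0.509 0.710 -0.487
outer loop
vertex -3.839 3.803 1.506
vertex -3.232 3.899 1.011
vertex -3.8 3.377 0.844
endloop
endfacet
facet normal -0.952 0.228 -0.203
outer loop
vertex -3.839 3.803 1.506
vertex -3.8 3.377 0.844
vertex -4.025 3.037 1.519
endloop
endfacet
facet normal 0.234 0.326 0.916
outer loop
vertex -3.107 3.881 1.789
vertex -3.596 3.349 2.103
vertex -2.84 3.163 1.976
endloop
endfacet
facet normal -0.597 -0.438 0.672
outer loop
vertex -3.596 3.349 2.103
vertex -4.025 3.037 1.519
vertex -3.408 2.641 1.809
endloop
endfacet
facet normal -0.781 -0.413 -0.468
outer loop
vertex -4.025 3.037 1.519
vertex -3.8 3.377 0.844
vertex -3.533 2.659 1.031
endloop
endfacet
facet normal -0.065 0.368 -0.928
outer loop
vertex -3.8 3.377 0.844
vertex -3.232 3.899 1.011
vertex -3.044 3.191 0.717
endloop
endfacet
facet normal 0.562 0.824 -0.071
outer loop
vertex -3.232 3.899 1.011
vertex -3.107 3.881 1.789
vertex -2.615 3.503 1.301
endloop
endfacet
facet normal 0.509 -0.710 0.487
outer loop
vertex -2.801 2.737 1.314
vertex -2.84 3.163 1.976
vertex -3.408 2.641 1.809
endloop
endfacet
facet normal 0.122 -0.992 -0.043
outer loop
vertex -2.801 2.737 1.314
vertex -3.408 2.641 1.809
vertex -3.533 2.659 1.031
endloop
endfacet
facet normal 0.325 -0.684 -0.653
outer loop
vertex -2.801 2.737 1.314
vertex -3.533 2.659 1.031
vertex -3.044 3.191 0.717
endloop
endfacet
facet normal 0.838 -0.212 -0.502
outer loop
vertex -2.801 2.737 1.314
vertex -3.044 3.191 0.717
vertex -2.615 3.503 1.301
endloop
endfacet
facet normal 0.952 -0.228 0.203
outer loop
vertex -2.801 2.737 1.314
vertex -2.615 3.503 1.301
vertex -2.84 3.163 1.976
endloop
endfacet
facet normal 0.065 -0.368 0.928
outer loop
vertex -3.408 2.641 1.809
vertex -2.84 3.163 1.976
vertex -3.596 3.349 2.103
endloop
endfacet
facet normal -0.562 -0.824 0.071
outer loop
vertex -3.533 2.659 1.031
vertex -3.408 2.641 1.809
vertex -4.025 3.037 1.519
endloop
endfacet
facet normal -0.234 -0.326 -0.916
outer loop
vertex -3.044 3.191 0.717
vertex -3.533 2.659 1.031
vertex -3.8 3.377 0.844
endloop
endfacet
facet normal 0.597 0.438 -0.672
outer loop
vertex -2.615 3.503 1.301
vertex -3.044 3.191 0.717
vertex -3.232 3.899 1.011
endloop
endfacet
facet normal 0.781 0.413 0.468
outer loop
vertex -2.84 3.163 1.976
vertex -2.615 3.503 1.301
vertex -3.107 3.881 1.789
endloop
endfacet

endsolid


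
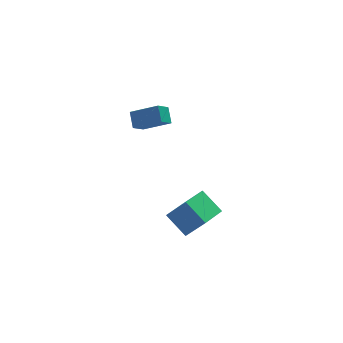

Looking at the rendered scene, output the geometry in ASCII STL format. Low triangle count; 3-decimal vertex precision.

solid 
facet normal -0.706 -0.669 0.233
outer loop
vertex 0.655 -4.33 0.485
vertex -0.079 -3.243 1.383
vertex -0.247 -3.841 -0.845
endloop
endfacet
facet normal 0.462 -0.684 -0.565
outer loop
vertex 0.959 -2.697 -1.243
vertex 0.655 -4.33 0.485
vertex -0.247 -3.841 -0.845
endloop
endfacet
facet normal -0.705 -0.669 0.233
outer loop
vertex -0.247 -3.841 -0.845
vertex -0.079 -3.243 1.383
vertex -0.982 -2.754 0.053
endloop
endfacet
facet normal -0.537 0.291 -0.792
outer loop
vertex -0.982 -2.754 0.053
vertex 0.959 -2.697 -1.243
vertex -0.247 -3.841 -0.845
endloop
endfacet
facet normal 0.537 -0.291 0.792
outer loop
vertex 0.655 -4.33 0.485
vertex 1.127 -2.099 0.985
vertex -0.079 -3.243 1.383
endloop
endfacet
facet normal 0.462 -0.684 -0.565
outer loop
vertex 1.862 -3.186 0.087
vertex 0.655 -4.33 0.485
vertex 0.959 -2.697 -1.243
endloop
endfacet
facet normal 0.537 -0.291 0.792
outer loop
vertex 1.862 -3.186 0.087
vertex 1.127 -2.099 0.985
vertex 0.655 -4.33 0.485
endloop
endfacet
facet normal -0.462 0.684 0.565
outer loop
vertex -0.079 -3.243 1.383
vertex 1.127 -2.099 0.985
vertex -0.982 -2.754 0.053
endloop
endfacet
facet normal -0.537 0.291 -0.792
outer loop
vertex 0.225 -1.61 -0.345
vertex 0.959 -2.697 -1.243
vertex -0.982 -2.754 0.053
endloop
endfacet
facet normal -0.462 0.684 0.565
outer loop
vertex -0.982 -2.754 0.053
vertex 1.127 -2.099 0.985
vertex 0.225 -1.61 -0.345
endloop
endfacet
facet normal 0.706 0.669 -0.233
outer loop
vertex 0.225 -1.61 -0.345
vertex 1.862 -3.186 0.087
vertex 0.959 -2.697 -1.243
endloop
endfacet
facet normal 0.706 0.669 -0.233
outer loop
vertex 1.127 -2.099 0.985
vertex 1.862 -3.186 0.087
vertex 0.225 -1.61 -0.345
endloop
endfacet
facet normal -0.613 -0.459 0.643
outer loop
vertex 0.112 2.404 3.063
vertex 0.157 3.237 3.7
vertex -1.269 3.104 2.247
endloop
endfacet
facet normal -0.043 -0.793 -0.607
outer loop
vertex -0.577 3.623 1.52
vertex 0.112 2.404 3.063
vertex -1.269 3.104 2.247
endloop
endfacet
facet normal -0.613 -0.459 0.643
outer loop
vertex -1.269 3.104 2.247
vertex 0.157 3.237 3.7
vertex -1.224 3.937 2.884
endloop
endfacet
facet normal -0.789 0.399 -0.466
outer loop
vertex -1.224 3.937 2.884
vertex -0.577 3.623 1.52
vertex -1.269 3.104 2.247
endloop
endfacet
facet normal 0.789 -0.399 0.466
outer loop
vertex 0.112 2.404 3.063
vertex 0.849 3.756 2.973
vertex 0.157 3.237 3.7
endloop
endfacet
facet normal -0.043 -0.793 -0.607
outer loop
vertex 0.804 2.923 2.336
vertex 0.112 2.404 3.063
vertex -0.577 3.623 1.52
endloop
endfacet
facet normal 0.789 -0.399 0.466
outer loop
vertex 0.804 2.923 2.336
vertex 0.849 3.756 2.973
vertex 0.112 2.404 3.063
endloop
endfacet
facet normal 0.043 0.793 0.607
outer loop
vertex 0.157 3.237 3.7
vertex 0.849 3.756 2.973
vertex -1.224 3.937 2.884
endloop
endfacet
facet normal -0.789 0.399 -0.466
outer loop
vertex -0.532 4.456 2.157
vertex -0.577 3.623 1.52
vertex -1.224 3.937 2.884
endloop
endfacet
facet normal 0.043 0.793 0.607
outer loop
vertex -1.224 3.937 2.884
vertex 0.849 3.756 2.973
vertex -0.532 4.456 2.157
endloop
endfacet
facet normal 0.613 0.459 -0.643
outer loop
vertex -0.532 4.456 2.157
vertex 0.804 2.923 2.336
vertex -0.577 3.623 1.52
endloop
endfacet
facet normal 0.613 0.459 -0.643
outer loop
vertex 0.849 3.756 2.973
vertex 0.804 2.923 2.336
vertex -0.532 4.456 2.157
endloop
endfacet

endsolid


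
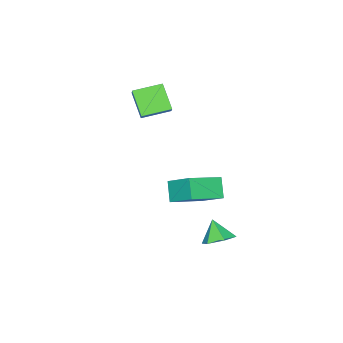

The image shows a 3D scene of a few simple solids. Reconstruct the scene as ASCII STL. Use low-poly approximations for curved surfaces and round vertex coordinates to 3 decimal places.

solid 
facet normal 0.271 0.528 -0.805
outer loop
vertex -0.013 2.414 -3.608
vertex -0.538 3.196 -3.271
vertex 0.423 3.092 -3.016
endloop
endfacet
facet normal 0.592 -0.711 0.378
outer loop
vertex -0.013 2.414 -3.608
vertex 0.423 3.092 -3.016
vertex -0.922 2.444 -2.129
endloop
endfacet
facet normal 0.271 0.529 -0.804
outer loop
vertex 0.423 3.092 -3.016
vertex -0.538 3.196 -3.271
vertex -0.102 3.873 -2.679
endloop
endfacet
facet normal 0.548 0.007 0.836
outer loop
vertex 0.423 3.092 -3.016
vertex -0.102 3.873 -2.679
vertex -0.922 2.444 -2.129
endloop
endfacet
facet normal 0.271 0.529 -0.804
outer loop
vertex -0.102 3.873 -2.679
vertex -0.538 3.196 -3.271
vertex -1.063 3.977 -2.934
endloop
endfacet
facet normal -0.185 0.444 0.877
outer loop
vertex -0.102 3.873 -2.679
vertex -1.063 3.977 -2.934
vertex -0.922 2.444 -2.129
endloop
endfacet
facet normal 0.270 0.529 -0.805
outer loop
vertex -1.063 3.977 -2.934
vertex -0.538 3.196 -3.271
vertex -1.5 3.299 -3.526
endloop
endfacet
facet normal -0.873 0.161 0.460
outer loop
vertex -1.063 3.977 -2.934
vertex -1.5 3.299 -3.526
vertex -0.922 2.444 -2.129
endloop
endfacet
facet normal 0.270 0.529 -0.805
outer loop
vertex -1.5 3.299 -3.526
vertex -0.538 3.196 -3.271
vertex -0.974 2.518 -3.863
endloop
endfacet
facet normal -0.829 -0.559 0.001
outer loop
vertex -1.5 3.299 -3.526
vertex -0.974 2.518 -3.863
vertex -0.922 2.444 -2.129
endloop
endfacet
facet normal 0.271 0.528 -0.805
outer loop
vertex -0.974 2.518 -3.863
vertex -0.538 3.196 -3.271
vertex -0.013 2.414 -3.608
endloop
endfacet
facet normal -0.097 -0.994 -0.040
outer loop
vertex -0.974 2.518 -3.863
vertex -0.013 2.414 -3.608
vertex -0.922 2.444 -2.129
endloop
endfacet
facet normal -0.756 0.628 0.183
outer loop
vertex -4.519 -3.704 4.601
vertex -3.907 -2.572 3.245
vertex -5.114 -4.217 3.905
endloop
endfacet
facet normal -0.327 -0.605 0.726
outer loop
vertex -3.753 -5.348 3.575
vertex -4.519 -3.704 4.601
vertex -5.114 -4.217 3.905
endloop
endfacet
facet normal -0.756 0.628 0.183
outer loop
vertex -5.114 -4.217 3.905
vertex -3.907 -2.572 3.245
vertex -4.502 -3.085 2.548
endloop
endfacet
facet normal -0.567 -0.489 -0.663
outer loop
vertex -4.502 -3.085 2.548
vertex -3.753 -5.348 3.575
vertex -5.114 -4.217 3.905
endloop
endfacet
facet normal 0.567 0.488 0.664
outer loop
vertex -4.519 -3.704 4.601
vertex -2.546 -3.703 2.915
vertex -3.907 -2.572 3.245
endloop
endfacet
facet normal -0.328 -0.605 0.725
outer loop
vertex -3.158 -4.835 4.272
vertex -4.519 -3.704 4.601
vertex -3.753 -5.348 3.575
endloop
endfacet
facet normal 0.567 0.489 0.663
outer loop
vertex -3.158 -4.835 4.272
vertex -2.546 -3.703 2.915
vertex -4.519 -3.704 4.601
endloop
endfacet
facet normal 0.327 0.606 -0.725
outer loop
vertex -3.907 -2.572 3.245
vertex -2.546 -3.703 2.915
vertex -4.502 -3.085 2.548
endloop
endfacet
facet normal -0.566 -0.489 -0.664
outer loop
vertex -3.141 -4.216 2.219
vertex -3.753 -5.348 3.575
vertex -4.502 -3.085 2.548
endloop
endfacet
facet normal 0.327 0.605 -0.726
outer loop
vertex -4.502 -3.085 2.548
vertex -2.546 -3.703 2.915
vertex -3.141 -4.216 2.219
endloop
endfacet
facet normal 0.756 -0.628 -0.183
outer loop
vertex -3.141 -4.216 2.219
vertex -3.158 -4.835 4.272
vertex -3.753 -5.348 3.575
endloop
endfacet
facet normal 0.756 -0.628 -0.183
outer loop
vertex -2.546 -3.703 2.915
vertex -3.158 -4.835 4.272
vertex -3.141 -4.216 2.219
endloop
endfacet
facet normal -0.468 -0.459 0.756
outer loop
vertex 0.921 2.222 2.344
vertex -0.974 2.969 1.625
vertex 0.708 0.618 1.238
endloop
endfacet
facet normal 0.877 -0.346 0.333
outer loop
vertex 1.354 1.251 0.195
vertex 0.921 2.222 2.344
vertex 0.708 0.618 1.238
endloop
endfacet
facet normal -0.468 -0.459 0.755
outer loop
vertex 0.708 0.618 1.238
vertex -0.974 2.969 1.625
vertex -1.186 1.365 0.518
endloop
endfacet
facet normal -0.108 -0.819 -0.564
outer loop
vertex -1.186 1.365 0.518
vertex 1.354 1.251 0.195
vertex 0.708 0.618 1.238
endloop
endfacet
facet normal 0.109 0.819 0.564
outer loop
vertex 0.921 2.222 2.344
vertex -0.328 3.602 0.582
vertex -0.974 2.969 1.625
endloop
endfacet
facet normal 0.877 -0.346 0.333
outer loop
vertex 1.566 2.855 1.302
vertex 0.921 2.222 2.344
vertex 1.354 1.251 0.195
endloop
endfacet
facet normal 0.108 0.818 0.564
outer loop
vertex 1.566 2.855 1.302
vertex -0.328 3.602 0.582
vertex 0.921 2.222 2.344
endloop
endfacet
facet normal -0.877 0.346 -0.333
outer loop
vertex -0.974 2.969 1.625
vertex -0.328 3.602 0.582
vertex -1.186 1.365 0.518
endloop
endfacet
facet normal -0.108 -0.818 -0.564
outer loop
vertex -0.541 1.998 -0.524
vertex 1.354 1.251 0.195
vertex -1.186 1.365 0.518
endloop
endfacet
facet normal -0.877 0.346 -0.333
outer loop
vertex -1.186 1.365 0.518
vertex -0.328 3.602 0.582
vertex -0.541 1.998 -0.524
endloop
endfacet
facet normal 0.468 0.459 -0.755
outer loop
vertex -0.541 1.998 -0.524
vertex 1.566 2.855 1.302
vertex 1.354 1.251 0.195
endloop
endfacet
facet normal 0.468 0.459 -0.755
outer loop
vertex -0.328 3.602 0.582
vertex 1.566 2.855 1.302
vertex -0.541 1.998 -0.524
endloop
endfacet

endsolid


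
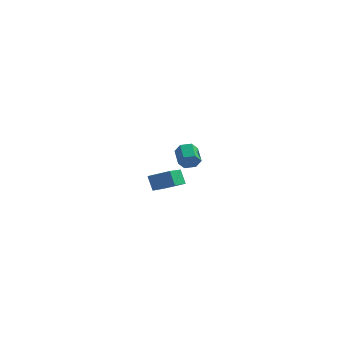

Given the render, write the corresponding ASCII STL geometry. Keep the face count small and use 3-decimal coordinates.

solid 
facet normal -0.383 0.400 0.833
outer loop
vertex -1.412 -3.998 -0.973
vertex -0.387 -3.835 -0.58
vertex -1.37 -2.053 -1.888
endloop
endfacet
facet normal -0.923 -0.147 -0.355
outer loop
vertex -1.033 -2.405 -2.62
vertex -1.412 -3.998 -0.973
vertex -1.37 -2.053 -1.888
endloop
endfacet
facet normal -0.383 0.400 0.833
outer loop
vertex -1.37 -2.053 -1.888
vertex -0.387 -3.835 -0.58
vertex -0.345 -1.89 -1.495
endloop
endfacet
facet normal 0.019 0.905 -0.426
outer loop
vertex -0.345 -1.89 -1.495
vertex -1.033 -2.405 -2.62
vertex -1.37 -2.053 -1.888
endloop
endfacet
facet normal -0.019 -0.905 0.426
outer loop
vertex -1.412 -3.998 -0.973
vertex -0.05 -4.187 -1.312
vertex -0.387 -3.835 -0.58
endloop
endfacet
facet normal -0.923 -0.147 -0.355
outer loop
vertex -1.075 -4.35 -1.705
vertex -1.412 -3.998 -0.973
vertex -1.033 -2.405 -2.62
endloop
endfacet
facet normal -0.019 -0.905 0.426
outer loop
vertex -1.075 -4.35 -1.705
vertex -0.05 -4.187 -1.312
vertex -1.412 -3.998 -0.973
endloop
endfacet
facet normal 0.923 0.147 0.355
outer loop
vertex -0.387 -3.835 -0.58
vertex -0.05 -4.187 -1.312
vertex -0.345 -1.89 -1.495
endloop
endfacet
facet normal 0.019 0.905 -0.426
outer loop
vertex -0.008 -2.242 -2.227
vertex -1.033 -2.405 -2.62
vertex -0.345 -1.89 -1.495
endloop
endfacet
facet normal 0.923 0.147 0.355
outer loop
vertex -0.345 -1.89 -1.495
vertex -0.05 -4.187 -1.312
vertex -0.008 -2.242 -2.227
endloop
endfacet
facet normal 0.383 -0.400 -0.833
outer loop
vertex -0.008 -2.242 -2.227
vertex -1.075 -4.35 -1.705
vertex -1.033 -2.405 -2.62
endloop
endfacet
facet normal 0.383 -0.400 -0.833
outer loop
vertex -0.05 -4.187 -1.312
vertex -1.075 -4.35 -1.705
vertex -0.008 -2.242 -2.227
endloop
endfacet
facet normal 0.384 -0.852 -0.356
outer loop
vertex -0.666 2.565 -2.901
vertex -0.972 2.64 -3.411
vertex -0.419 2.867 -3.357
endloop
endfacet
facet normal 0.826 0.147 0.544
outer loop
vertex -0.666 2.565 -2.901
vertex -0.419 2.867 -3.357
vertex -1.082 3.486 -2.518
endloop
endfacet
facet normal 0.826 0.147 0.544
outer loop
vertex -1.082 3.486 -2.518
vertex -0.419 2.867 -3.357
vertex -0.835 3.787 -2.974
endloop
endfacet
facet normal -0.385 0.852 0.354
outer loop
vertex -1.082 3.486 -2.518
vertex -0.835 3.787 -2.974
vertex -1.388 3.56 -3.029
endloop
endfacet
facet normal 0.385 -0.853 -0.354
outer loop
vertex -0.419 2.867 -3.357
vertex -0.972 2.64 -3.411
vertex -0.725 2.941 -3.868
endloop
endfacet
facet normal 0.769 0.509 -0.387
outer loop
vertex -0.419 2.867 -3.357
vertex -0.725 2.941 -3.868
vertex -0.835 3.787 -2.974
endloop
endfacet
facet normal 0.770 0.508 -0.386
outer loop
vertex -0.835 3.787 -2.974
vertex -0.725 2.941 -3.868
vertex -1.141 3.862 -3.485
endloop
endfacet
facet normal -0.385 0.852 0.356
outer loop
vertex -0.835 3.787 -2.974
vertex -1.141 3.862 -3.485
vertex -1.388 3.56 -3.029
endloop
endfacet
facet normal 0.385 -0.853 -0.354
outer loop
vertex -0.725 2.941 -3.868
vertex -0.972 2.64 -3.411
vertex -1.278 2.714 -3.922
endloop
endfacet
facet normal -0.057 0.361 -0.931
outer loop
vertex -0.725 2.941 -3.868
vertex -1.278 2.714 -3.922
vertex -1.141 3.862 -3.485
endloop
endfacet
facet normal -0.057 0.361 -0.931
outer loop
vertex -1.141 3.862 -3.485
vertex -1.278 2.714 -3.922
vertex -1.694 3.635 -3.539
endloop
endfacet
facet normal -0.384 0.852 0.356
outer loop
vertex -1.141 3.862 -3.485
vertex -1.694 3.635 -3.539
vertex -1.388 3.56 -3.029
endloop
endfacet
facet normal 0.385 -0.852 -0.354
outer loop
vertex -1.278 2.714 -3.922
vertex -0.972 2.64 -3.411
vertex -1.525 2.413 -3.466
endloop
endfacet
facet normal -0.826 -0.147 -0.544
outer loop
vertex -1.278 2.714 -3.922
vertex -1.525 2.413 -3.466
vertex -1.694 3.635 -3.539
endloop
endfacet
facet normal -0.826 -0.147 -0.545
outer loop
vertex -1.694 3.635 -3.539
vertex -1.525 2.413 -3.466
vertex -1.941 3.333 -3.083
endloop
endfacet
facet normal -0.384 0.852 0.356
outer loop
vertex -1.694 3.635 -3.539
vertex -1.941 3.333 -3.083
vertex -1.388 3.56 -3.029
endloop
endfacet
facet normal 0.385 -0.852 -0.356
outer loop
vertex -1.525 2.413 -3.466
vertex -0.972 2.64 -3.411
vertex -1.219 2.338 -2.955
endloop
endfacet
facet normal -0.769 -0.509 0.386
outer loop
vertex -1.525 2.413 -3.466
vertex -1.219 2.338 -2.955
vertex -1.941 3.333 -3.083
endloop
endfacet
facet normal -0.769 -0.508 0.387
outer loop
vertex -1.941 3.333 -3.083
vertex -1.219 2.338 -2.955
vertex -1.635 3.259 -2.572
endloop
endfacet
facet normal -0.385 0.853 0.354
outer loop
vertex -1.941 3.333 -3.083
vertex -1.635 3.259 -2.572
vertex -1.388 3.56 -3.029
endloop
endfacet
facet normal 0.384 -0.852 -0.356
outer loop
vertex -1.219 2.338 -2.955
vertex -0.972 2.64 -3.411
vertex -0.666 2.565 -2.901
endloop
endfacet
facet normal 0.057 -0.361 0.931
outer loop
vertex -1.219 2.338 -2.955
vertex -0.666 2.565 -2.901
vertex -1.635 3.259 -2.572
endloop
endfacet
facet normal 0.057 -0.361 0.931
outer loop
vertex -1.635 3.259 -2.572
vertex -0.666 2.565 -2.901
vertex -1.082 3.486 -2.518
endloop
endfacet
facet normal -0.385 0.853 0.354
outer loop
vertex -1.635 3.259 -2.572
vertex -1.082 3.486 -2.518
vertex -1.388 3.56 -3.029
endloop
endfacet

endsolid


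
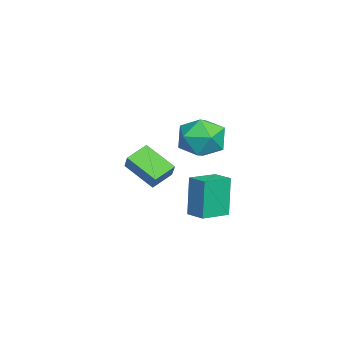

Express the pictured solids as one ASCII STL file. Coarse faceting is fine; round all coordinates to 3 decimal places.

solid 
facet normal -0.643 -0.189 -0.742
outer loop
vertex -3.309 -3.384 -1.393
vertex -2.695 -2.237 -2.216
vertex -2.635 -4.043 -1.809
endloop
endfacet
facet normal -0.398 -0.745 0.535
outer loop
vertex -2.025 -3.863 -1.104
vertex -3.309 -3.384 -1.393
vertex -2.635 -4.043 -1.809
endloop
endfacet
facet normal -0.643 -0.189 -0.743
outer loop
vertex -2.635 -4.043 -1.809
vertex -2.695 -2.237 -2.216
vertex -2.021 -2.895 -2.632
endloop
endfacet
facet normal 0.655 -0.639 -0.403
outer loop
vertex -2.021 -2.895 -2.632
vertex -2.025 -3.863 -1.104
vertex -2.635 -4.043 -1.809
endloop
endfacet
facet normal -0.655 0.640 0.403
outer loop
vertex -3.309 -3.384 -1.393
vertex -2.085 -2.057 -1.511
vertex -2.695 -2.237 -2.216
endloop
endfacet
facet normal -0.398 -0.746 0.534
outer loop
vertex -2.699 -3.205 -0.688
vertex -3.309 -3.384 -1.393
vertex -2.025 -3.863 -1.104
endloop
endfacet
facet normal -0.654 0.639 0.404
outer loop
vertex -2.699 -3.205 -0.688
vertex -2.085 -2.057 -1.511
vertex -3.309 -3.384 -1.393
endloop
endfacet
facet normal 0.398 0.746 -0.535
outer loop
vertex -2.695 -2.237 -2.216
vertex -2.085 -2.057 -1.511
vertex -2.021 -2.895 -2.632
endloop
endfacet
facet normal 0.654 -0.640 -0.404
outer loop
vertex -1.411 -2.716 -1.927
vertex -2.025 -3.863 -1.104
vertex -2.021 -2.895 -2.632
endloop
endfacet
facet normal 0.399 0.745 -0.534
outer loop
vertex -2.021 -2.895 -2.632
vertex -2.085 -2.057 -1.511
vertex -1.411 -2.716 -1.927
endloop
endfacet
facet normal 0.643 0.189 0.743
outer loop
vertex -1.411 -2.716 -1.927
vertex -2.699 -3.205 -0.688
vertex -2.025 -3.863 -1.104
endloop
endfacet
facet normal 0.643 0.189 0.743
outer loop
vertex -2.085 -2.057 -1.511
vertex -2.699 -3.205 -0.688
vertex -1.411 -2.716 -1.927
endloop
endfacet
facet normal -0.992 0.108 -0.062
outer loop
vertex -1.936 -0.37 0.108
vertex -2.047 -1.405 0.075
vertex -2.05 -0.909 0.991
endloop
endfacet
facet normal -0.699 0.647 0.305
outer loop
vertex -1.936 -0.37 0.108
vertex -2.05 -0.909 0.991
vertex -1.356 -0.135 0.94
endloop
endfacet
facet normal -0.223 0.968 -0.118
outer loop
vertex -1.936 -0.37 0.108
vertex -1.356 -0.135 0.94
vertex -0.924 -0.151 -0.008
endloop
endfacet
facet normal -0.221 0.628 -0.746
outer loop
vertex -1.936 -0.37 0.108
vertex -0.924 -0.151 -0.008
vertex -1.351 -0.936 -0.542
endloop
endfacet
facet normal -0.696 0.097 -0.711
outer loop
vertex -1.936 -0.37 0.108
vertex -1.351 -0.936 -0.542
vertex -2.047 -1.405 0.075
endloop
endfacet
facet normal -0.349 0.370 0.861
outer loop
vertex -1.356 -0.135 0.94
vertex -2.05 -0.909 0.991
vertex -1.109 -1.024 1.422
endloop
endfacet
facet normal -0.823 -0.501 0.268
outer loop
vertex -2.05 -0.909 0.991
vertex -2.047 -1.405 0.075
vertex -1.536 -1.809 0.888
endloop
endfacet
facet normal -0.343 -0.520 -0.782
outer loop
vertex -2.047 -1.405 0.075
vertex -1.351 -0.936 -0.542
vertex -1.104 -1.825 -0.06
endloop
endfacet
facet normal 0.426 0.339 -0.839
outer loop
vertex -1.351 -0.936 -0.542
vertex -0.924 -0.151 -0.008
vertex -0.41 -1.051 -0.111
endloop
endfacet
facet normal 0.421 0.889 0.177
outer loop
vertex -0.924 -0.151 -0.008
vertex -1.356 -0.135 0.94
vertex -0.413 -0.555 0.805
endloop
endfacet
facet normal 0.221 -0.628 0.746
outer loop
vertex -0.524 -1.59 0.772
vertex -1.109 -1.024 1.422
vertex -1.536 -1.809 0.888
endloop
endfacet
facet normal 0.223 -0.968 0.118
outer loop
vertex -0.524 -1.59 0.772
vertex -1.536 -1.809 0.888
vertex -1.104 -1.825 -0.06
endloop
endfacet
facet normal 0.699 -0.647 -0.305
outer loop
vertex -0.524 -1.59 0.772
vertex -1.104 -1.825 -0.06
vertex -0.41 -1.051 -0.111
endloop
endfacet
facet normal 0.992 -0.108 0.062
outer loop
vertex -0.524 -1.59 0.772
vertex -0.41 -1.051 -0.111
vertex -0.413 -0.555 0.805
endloop
endfacet
facet normal 0.696 -0.097 0.711
outer loop
vertex -0.524 -1.59 0.772
vertex -0.413 -0.555 0.805
vertex -1.109 -1.024 1.422
endloop
endfacet
facet normal -0.426 -0.339 0.839
outer loop
vertex -1.536 -1.809 0.888
vertex -1.109 -1.024 1.422
vertex -2.05 -0.909 0.991
endloop
endfacet
facet normal -0.421 -0.889 -0.177
outer loop
vertex -1.104 -1.825 -0.06
vertex -1.536 -1.809 0.888
vertex -2.047 -1.405 0.075
endloop
endfacet
facet normal 0.349 -0.370 -0.861
outer loop
vertex -0.41 -1.051 -0.111
vertex -1.104 -1.825 -0.06
vertex -1.351 -0.936 -0.542
endloop
endfacet
facet normal 0.823 0.501 -0.268
outer loop
vertex -0.413 -0.555 0.805
vertex -0.41 -1.051 -0.111
vertex -0.924 -0.151 -0.008
endloop
endfacet
facet normal 0.343 0.520 0.782
outer loop
vertex -1.109 -1.024 1.422
vertex -0.413 -0.555 0.805
vertex -1.356 -0.135 0.94
endloop
endfacet
facet normal -0.689 0.711 -0.144
outer loop
vertex -4.82 -0.749 -3.115
vertex -4.169 -0.095 -3.001
vertex -4.466 -0.779 -4.951
endloop
endfacet
facet normal -0.701 -0.703 -0.124
outer loop
vertex -3.551 -1.725 -4.759
vertex -4.82 -0.749 -3.115
vertex -4.466 -0.779 -4.951
endloop
endfacet
facet normal -0.688 0.711 -0.145
outer loop
vertex -4.466 -0.779 -4.951
vertex -4.169 -0.095 -3.001
vertex -3.815 -0.126 -4.837
endloop
endfacet
facet normal 0.189 -0.017 -0.982
outer loop
vertex -3.815 -0.126 -4.837
vertex -3.551 -1.725 -4.759
vertex -4.466 -0.779 -4.951
endloop
endfacet
facet normal -0.189 0.017 0.982
outer loop
vertex -4.82 -0.749 -3.115
vertex -3.254 -1.041 -2.809
vertex -4.169 -0.095 -3.001
endloop
endfacet
facet normal -0.700 -0.703 -0.123
outer loop
vertex -3.905 -1.694 -2.923
vertex -4.82 -0.749 -3.115
vertex -3.551 -1.725 -4.759
endloop
endfacet
facet normal -0.189 0.017 0.982
outer loop
vertex -3.905 -1.694 -2.923
vertex -3.254 -1.041 -2.809
vertex -4.82 -0.749 -3.115
endloop
endfacet
facet normal 0.701 0.703 0.123
outer loop
vertex -4.169 -0.095 -3.001
vertex -3.254 -1.041 -2.809
vertex -3.815 -0.126 -4.837
endloop
endfacet
facet normal 0.189 -0.017 -0.982
outer loop
vertex -2.9 -1.071 -4.645
vertex -3.551 -1.725 -4.759
vertex -3.815 -0.126 -4.837
endloop
endfacet
facet normal 0.700 0.703 0.124
outer loop
vertex -3.815 -0.126 -4.837
vertex -3.254 -1.041 -2.809
vertex -2.9 -1.071 -4.645
endloop
endfacet
facet normal 0.689 -0.711 0.145
outer loop
vertex -2.9 -1.071 -4.645
vertex -3.905 -1.694 -2.923
vertex -3.551 -1.725 -4.759
endloop
endfacet
facet normal 0.688 -0.711 0.144
outer loop
vertex -3.254 -1.041 -2.809
vertex -3.905 -1.694 -2.923
vertex -2.9 -1.071 -4.645
endloop
endfacet

endsolid


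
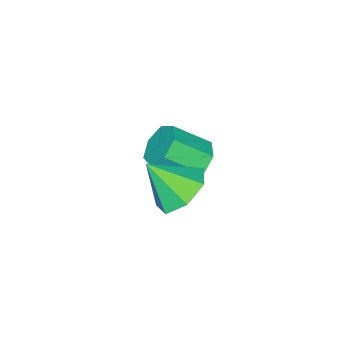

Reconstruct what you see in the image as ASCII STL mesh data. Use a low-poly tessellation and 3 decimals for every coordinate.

solid 
facet normal -0.314 0.605 -0.732
outer loop
vertex 1.271 1.129 -0.702
vertex 0.731 1.63 -0.056
vertex 1.66 1.785 -0.327
endloop
endfacet
facet normal 0.877 -0.473 -0.082
outer loop
vertex 1.271 1.129 -0.702
vertex 1.66 1.785 -0.327
vertex 1.209 0.71 1.056
endloop
endfacet
facet normal -0.314 0.606 -0.731
outer loop
vertex 1.66 1.785 -0.327
vertex 0.731 1.63 -0.056
vertex 1.35 2.324 0.253
endloop
endfacet
facet normal 0.916 0.112 0.386
outer loop
vertex 1.66 1.785 -0.327
vertex 1.35 2.324 0.253
vertex 1.209 0.71 1.056
endloop
endfacet
facet normal -0.313 0.605 -0.732
outer loop
vertex 1.35 2.324 0.253
vertex 0.731 1.63 -0.056
vertex 0.573 2.341 0.6
endloop
endfacet
facet normal 0.383 0.384 0.840
outer loop
vertex 1.35 2.324 0.253
vertex 0.573 2.341 0.6
vertex 1.209 0.71 1.056
endloop
endfacet
facet normal -0.314 0.605 -0.732
outer loop
vertex 0.573 2.341 0.6
vertex 0.731 1.63 -0.056
vertex -0.084 1.822 0.453
endloop
endfacet
facet normal -0.319 0.138 0.938
outer loop
vertex 0.573 2.341 0.6
vertex -0.084 1.822 0.453
vertex 1.209 0.71 1.056
endloop
endfacet
facet normal -0.315 0.605 -0.732
outer loop
vertex -0.084 1.822 0.453
vertex 0.731 1.63 -0.056
vertex -0.127 1.158 -0.077
endloop
endfacet
facet normal -0.662 -0.441 0.606
outer loop
vertex -0.084 1.822 0.453
vertex -0.127 1.158 -0.077
vertex 1.209 0.71 1.056
endloop
endfacet
facet normal -0.315 0.605 -0.732
outer loop
vertex -0.127 1.158 -0.077
vertex 0.731 1.63 -0.056
vertex 0.476 0.85 -0.591
endloop
endfacet
facet normal -0.388 -0.917 0.095
outer loop
vertex -0.127 1.158 -0.077
vertex 0.476 0.85 -0.591
vertex 1.209 0.71 1.056
endloop
endfacet
facet normal -0.314 0.605 -0.732
outer loop
vertex 0.476 0.85 -0.591
vertex 0.731 1.63 -0.056
vertex 1.271 1.129 -0.702
endloop
endfacet
facet normal 0.297 -0.931 -0.211
outer loop
vertex 0.476 0.85 -0.591
vertex 1.271 1.129 -0.702
vertex 1.209 0.71 1.056
endloop
endfacet
facet normal -0.513 0.607 -0.607
outer loop
vertex -2.064 -0.199 -3.427
vertex -2.758 -0.4 -3.041
vertex -2.237 0.21 -2.872
endloop
endfacet
facet normal 0.822 0.549 -0.148
outer loop
vertex -2.064 -0.199 -3.427
vertex -2.237 0.21 -2.872
vertex -1.267 -1.138 -2.486
endloop
endfacet
facet normal 0.822 0.550 -0.147
outer loop
vertex -1.267 -1.138 -2.486
vertex -2.237 0.21 -2.872
vertex -1.441 -0.729 -1.93
endloop
endfacet
facet normal 0.514 -0.606 0.607
outer loop
vertex -1.267 -1.138 -2.486
vertex -1.441 -0.729 -1.93
vertex -1.962 -1.34 -2.099
endloop
endfacet
facet normal -0.513 0.606 -0.608
outer loop
vertex -2.237 0.21 -2.872
vertex -2.758 -0.4 -3.041
vertex -2.803 0.16 -2.444
endloop
endfacet
facet normal 0.322 0.793 0.518
outer loop
vertex -2.237 0.21 -2.872
vertex -2.803 0.16 -2.444
vertex -1.441 -0.729 -1.93
endloop
endfacet
facet normal 0.322 0.793 0.518
outer loop
vertex -1.441 -0.729 -1.93
vertex -2.803 0.16 -2.444
vertex -2.007 -0.779 -1.502
endloop
endfacet
facet normal 0.513 -0.606 0.608
outer loop
vertex -1.441 -0.729 -1.93
vertex -2.007 -0.779 -1.502
vertex -1.962 -1.34 -2.099
endloop
endfacet
facet normal -0.514 0.606 -0.607
outer loop
vertex -2.803 0.16 -2.444
vertex -2.758 -0.4 -3.041
vertex -3.335 -0.312 -2.465
endloop
endfacet
facet normal -0.421 0.439 0.794
outer loop
vertex -2.803 0.16 -2.444
vertex -3.335 -0.312 -2.465
vertex -2.007 -0.779 -1.502
endloop
endfacet
facet normal -0.421 0.439 0.794
outer loop
vertex -2.007 -0.779 -1.502
vertex -3.335 -0.312 -2.465
vertex -2.539 -1.252 -1.523
endloop
endfacet
facet normal 0.514 -0.605 0.608
outer loop
vertex -2.007 -0.779 -1.502
vertex -2.539 -1.252 -1.523
vertex -1.962 -1.34 -2.099
endloop
endfacet
facet normal -0.514 0.606 -0.607
outer loop
vertex -3.335 -0.312 -2.465
vertex -2.758 -0.4 -3.041
vertex -3.433 -0.851 -2.92
endloop
endfacet
facet normal -0.847 -0.244 0.472
outer loop
vertex -3.335 -0.312 -2.465
vertex -3.433 -0.851 -2.92
vertex -2.539 -1.252 -1.523
endloop
endfacet
facet normal -0.847 -0.246 0.471
outer loop
vertex -2.539 -1.252 -1.523
vertex -3.433 -0.851 -2.92
vertex -2.636 -1.79 -1.978
endloop
endfacet
facet normal 0.514 -0.606 0.607
outer loop
vertex -2.539 -1.252 -1.523
vertex -2.636 -1.79 -1.978
vertex -1.962 -1.34 -2.099
endloop
endfacet
facet normal -0.514 0.606 -0.607
outer loop
vertex -3.433 -0.851 -2.92
vertex -2.758 -0.4 -3.041
vertex -3.022 -1.05 -3.466
endloop
endfacet
facet normal -0.634 -0.745 -0.206
outer loop
vertex -3.433 -0.851 -2.92
vertex -3.022 -1.05 -3.466
vertex -2.636 -1.79 -1.978
endloop
endfacet
facet normal -0.635 -0.745 -0.206
outer loop
vertex -2.636 -1.79 -1.978
vertex -3.022 -1.05 -3.466
vertex -2.226 -1.989 -2.524
endloop
endfacet
facet normal 0.514 -0.606 0.607
outer loop
vertex -2.636 -1.79 -1.978
vertex -2.226 -1.989 -2.524
vertex -1.962 -1.34 -2.099
endloop
endfacet
facet normal -0.514 0.606 -0.607
outer loop
vertex -3.022 -1.05 -3.466
vertex -2.758 -0.4 -3.041
vertex -2.413 -0.76 -3.692
endloop
endfacet
facet normal 0.055 -0.683 -0.728
outer loop
vertex -3.022 -1.05 -3.466
vertex -2.413 -0.76 -3.692
vertex -2.226 -1.989 -2.524
endloop
endfacet
facet normal 0.055 -0.683 -0.728
outer loop
vertex -2.226 -1.989 -2.524
vertex -2.413 -0.76 -3.692
vertex -1.616 -1.699 -2.75
endloop
endfacet
facet normal 0.513 -0.606 0.607
outer loop
vertex -2.226 -1.989 -2.524
vertex -1.616 -1.699 -2.75
vertex -1.962 -1.34 -2.099
endloop
endfacet
facet normal -0.513 0.606 -0.607
outer loop
vertex -2.413 -0.76 -3.692
vertex -2.758 -0.4 -3.041
vertex -2.064 -0.199 -3.427
endloop
endfacet
facet normal 0.704 -0.106 -0.702
outer loop
vertex -2.413 -0.76 -3.692
vertex -2.064 -0.199 -3.427
vertex -1.616 -1.699 -2.75
endloop
endfacet
facet normal 0.703 -0.107 -0.703
outer loop
vertex -1.616 -1.699 -2.75
vertex -2.064 -0.199 -3.427
vertex -1.267 -1.138 -2.486
endloop
endfacet
facet normal 0.514 -0.606 0.607
outer loop
vertex -1.616 -1.699 -2.75
vertex -1.267 -1.138 -2.486
vertex -1.962 -1.34 -2.099
endloop
endfacet

endsolid


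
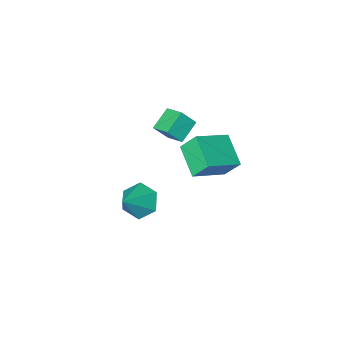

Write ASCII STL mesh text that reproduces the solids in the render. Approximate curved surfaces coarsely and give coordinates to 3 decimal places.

solid 
facet normal -0.385 0.457 0.802
outer loop
vertex -3.92 0.29 0.274
vertex -1.963 0.383 1.16
vertex -3.62 2.022 -0.57
endloop
endfacet
facet normal -0.910 -0.043 -0.412
outer loop
vertex -3.077 1.377 -1.7
vertex -3.92 0.29 0.274
vertex -3.62 2.022 -0.57
endloop
endfacet
facet normal -0.385 0.457 0.802
outer loop
vertex -3.62 2.022 -0.57
vertex -1.963 0.383 1.16
vertex -1.663 2.115 0.316
endloop
endfacet
facet normal 0.154 0.888 -0.433
outer loop
vertex -1.663 2.115 0.316
vertex -3.077 1.377 -1.7
vertex -3.62 2.022 -0.57
endloop
endfacet
facet normal -0.154 -0.888 0.433
outer loop
vertex -3.92 0.29 0.274
vertex -1.42 -0.262 0.03
vertex -1.963 0.383 1.16
endloop
endfacet
facet normal -0.910 -0.043 -0.412
outer loop
vertex -3.377 -0.355 -0.856
vertex -3.92 0.29 0.274
vertex -3.077 1.377 -1.7
endloop
endfacet
facet normal -0.154 -0.888 0.433
outer loop
vertex -3.377 -0.355 -0.856
vertex -1.42 -0.262 0.03
vertex -3.92 0.29 0.274
endloop
endfacet
facet normal 0.910 0.043 0.412
outer loop
vertex -1.963 0.383 1.16
vertex -1.42 -0.262 0.03
vertex -1.663 2.115 0.316
endloop
endfacet
facet normal 0.154 0.888 -0.433
outer loop
vertex -1.12 1.47 -0.814
vertex -3.077 1.377 -1.7
vertex -1.663 2.115 0.316
endloop
endfacet
facet normal 0.910 0.043 0.412
outer loop
vertex -1.663 2.115 0.316
vertex -1.42 -0.262 0.03
vertex -1.12 1.47 -0.814
endloop
endfacet
facet normal 0.385 -0.457 -0.802
outer loop
vertex -1.12 1.47 -0.814
vertex -3.377 -0.355 -0.856
vertex -3.077 1.377 -1.7
endloop
endfacet
facet normal 0.385 -0.457 -0.802
outer loop
vertex -1.42 -0.262 0.03
vertex -3.377 -0.355 -0.856
vertex -1.12 1.47 -0.814
endloop
endfacet
facet normal -0.701 -0.330 -0.632
outer loop
vertex 3.449 4.212 0.502
vertex 3.063 3.61 1.244
vertex 2.715 4.573 1.128
endloop
endfacet
facet normal 0.336 0.931 -0.143
outer loop
vertex 3.449 4.212 0.502
vertex 2.715 4.573 1.128
vertex 4.297 4.19 2.356
endloop
endfacet
facet normal -0.701 -0.330 -0.632
outer loop
vertex 2.715 4.573 1.128
vertex 3.063 3.61 1.244
vertex 2.329 3.971 1.87
endloop
endfacet
facet normal -0.224 0.811 0.541
outer loop
vertex 2.715 4.573 1.128
vertex 2.329 3.971 1.87
vertex 4.297 4.19 2.356
endloop
endfacet
facet normal -0.701 -0.329 -0.632
outer loop
vertex 2.329 3.971 1.87
vertex 3.063 3.61 1.244
vertex 2.677 3.009 1.985
endloop
endfacet
facet normal -0.243 0.028 0.970
outer loop
vertex 2.329 3.971 1.87
vertex 2.677 3.009 1.985
vertex 4.297 4.19 2.356
endloop
endfacet
facet normal -0.702 -0.329 -0.632
outer loop
vertex 2.677 3.009 1.985
vertex 3.063 3.61 1.244
vertex 3.41 2.648 1.359
endloop
endfacet
facet normal 0.298 -0.633 0.714
outer loop
vertex 2.677 3.009 1.985
vertex 3.41 2.648 1.359
vertex 4.297 4.19 2.356
endloop
endfacet
facet normal -0.701 -0.329 -0.633
outer loop
vertex 3.41 2.648 1.359
vertex 3.063 3.61 1.244
vertex 3.797 3.249 0.618
endloop
endfacet
facet normal 0.858 -0.514 0.031
outer loop
vertex 3.41 2.648 1.359
vertex 3.797 3.249 0.618
vertex 4.297 4.19 2.356
endloop
endfacet
facet normal -0.701 -0.330 -0.632
outer loop
vertex 3.797 3.249 0.618
vertex 3.063 3.61 1.244
vertex 3.449 4.212 0.502
endloop
endfacet
facet normal 0.877 0.269 -0.398
outer loop
vertex 3.797 3.249 0.618
vertex 3.449 4.212 0.502
vertex 4.297 4.19 2.356
endloop
endfacet
facet normal -0.594 0.234 -0.770
outer loop
vertex -1.496 1.179 3.205
vertex -0.429 1.65 2.525
vertex -1.314 0.081 2.73
endloop
endfacet
facet normal -0.791 -0.349 0.503
outer loop
vertex -0.631 -0.19 3.615
vertex -1.496 1.179 3.205
vertex -1.314 0.081 2.73
endloop
endfacet
facet normal -0.594 0.234 -0.770
outer loop
vertex -1.314 0.081 2.73
vertex -0.429 1.65 2.525
vertex -0.247 0.552 2.05
endloop
endfacet
facet normal 0.150 -0.907 -0.393
outer loop
vertex -0.247 0.552 2.05
vertex -0.631 -0.19 3.615
vertex -1.314 0.081 2.73
endloop
endfacet
facet normal -0.150 0.907 0.393
outer loop
vertex -1.496 1.179 3.205
vertex 0.254 1.379 3.41
vertex -0.429 1.65 2.525
endloop
endfacet
facet normal -0.791 -0.349 0.503
outer loop
vertex -0.813 0.908 4.09
vertex -1.496 1.179 3.205
vertex -0.631 -0.19 3.615
endloop
endfacet
facet normal -0.150 0.907 0.393
outer loop
vertex -0.813 0.908 4.09
vertex 0.254 1.379 3.41
vertex -1.496 1.179 3.205
endloop
endfacet
facet normal 0.791 0.349 -0.503
outer loop
vertex -0.429 1.65 2.525
vertex 0.254 1.379 3.41
vertex -0.247 0.552 2.05
endloop
endfacet
facet normal 0.150 -0.907 -0.393
outer loop
vertex 0.436 0.281 2.935
vertex -0.631 -0.19 3.615
vertex -0.247 0.552 2.05
endloop
endfacet
facet normal 0.791 0.349 -0.503
outer loop
vertex -0.247 0.552 2.05
vertex 0.254 1.379 3.41
vertex 0.436 0.281 2.935
endloop
endfacet
facet normal 0.594 -0.234 0.770
outer loop
vertex 0.436 0.281 2.935
vertex -0.813 0.908 4.09
vertex -0.631 -0.19 3.615
endloop
endfacet
facet normal 0.594 -0.234 0.770
outer loop
vertex 0.254 1.379 3.41
vertex -0.813 0.908 4.09
vertex 0.436 0.281 2.935
endloop
endfacet

endsolid


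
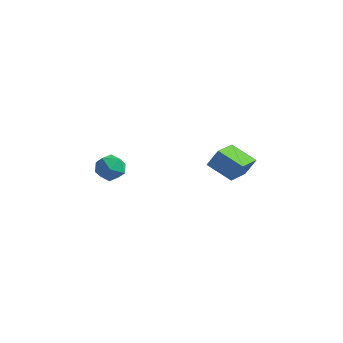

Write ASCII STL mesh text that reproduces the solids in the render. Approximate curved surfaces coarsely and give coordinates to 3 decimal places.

solid 
facet normal 0.094 0.836 -0.541
outer loop
vertex -2.159 -3.432 -0.742
vertex -2.997 -3.043 -0.286
vertex -2.066 -2.882 0.124
endloop
endfacet
facet normal 0.730 0.538 -0.420
outer loop
vertex -2.159 -3.432 -0.742
vertex -2.066 -2.882 0.124
vertex -1.508 -3.739 -0.004
endloop
endfacet
facet normal 0.718 -0.124 -0.685
outer loop
vertex -2.159 -3.432 -0.742
vertex -1.508 -3.739 -0.004
vertex -2.095 -4.43 -0.494
endloop
endfacet
facet normal 0.073 -0.236 -0.969
outer loop
vertex -2.159 -3.432 -0.742
vertex -2.095 -4.43 -0.494
vertex -3.016 -4.0 -0.668
endloop
endfacet
facet normal -0.313 0.357 -0.880
outer loop
vertex -2.159 -3.432 -0.742
vertex -3.016 -4.0 -0.668
vertex -2.997 -3.043 -0.286
endloop
endfacet
facet normal 0.822 0.493 0.286
outer loop
vertex -1.508 -3.739 -0.004
vertex -2.066 -2.882 0.124
vertex -1.944 -3.54 0.908
endloop
endfacet
facet normal -0.208 0.974 0.091
outer loop
vertex -2.066 -2.882 0.124
vertex -2.997 -3.043 -0.286
vertex -2.865 -3.11 0.734
endloop
endfacet
facet normal -0.866 0.200 -0.458
outer loop
vertex -2.997 -3.043 -0.286
vertex -3.016 -4.0 -0.668
vertex -3.452 -3.801 0.244
endloop
endfacet
facet normal -0.242 -0.761 -0.601
outer loop
vertex -3.016 -4.0 -0.668
vertex -2.095 -4.43 -0.494
vertex -2.894 -4.658 0.116
endloop
endfacet
facet normal 0.802 -0.581 -0.142
outer loop
vertex -2.095 -4.43 -0.494
vertex -1.508 -3.739 -0.004
vertex -1.963 -4.497 0.526
endloop
endfacet
facet normal -0.073 0.236 0.969
outer loop
vertex -2.801 -4.108 0.982
vertex -1.944 -3.54 0.908
vertex -2.865 -3.11 0.734
endloop
endfacet
facet normal -0.718 0.124 0.685
outer loop
vertex -2.801 -4.108 0.982
vertex -2.865 -3.11 0.734
vertex -3.452 -3.801 0.244
endloop
endfacet
facet normal -0.730 -0.538 0.420
outer loop
vertex -2.801 -4.108 0.982
vertex -3.452 -3.801 0.244
vertex -2.894 -4.658 0.116
endloop
endfacet
facet normal -0.094 -0.836 0.541
outer loop
vertex -2.801 -4.108 0.982
vertex -2.894 -4.658 0.116
vertex -1.963 -4.497 0.526
endloop
endfacet
facet normal 0.313 -0.357 0.880
outer loop
vertex -2.801 -4.108 0.982
vertex -1.963 -4.497 0.526
vertex -1.944 -3.54 0.908
endloop
endfacet
facet normal 0.242 0.761 0.601
outer loop
vertex -2.865 -3.11 0.734
vertex -1.944 -3.54 0.908
vertex -2.066 -2.882 0.124
endloop
endfacet
facet normal -0.802 0.581 0.142
outer loop
vertex -3.452 -3.801 0.244
vertex -2.865 -3.11 0.734
vertex -2.997 -3.043 -0.286
endloop
endfacet
facet normal -0.822 -0.493 -0.286
outer loop
vertex -2.894 -4.658 0.116
vertex -3.452 -3.801 0.244
vertex -3.016 -4.0 -0.668
endloop
endfacet
facet normal 0.208 -0.974 -0.091
outer loop
vertex -1.963 -4.497 0.526
vertex -2.894 -4.658 0.116
vertex -2.095 -4.43 -0.494
endloop
endfacet
facet normal 0.866 -0.200 0.458
outer loop
vertex -1.944 -3.54 0.908
vertex -1.963 -4.497 0.526
vertex -1.508 -3.739 -0.004
endloop
endfacet
facet normal -0.387 -0.320 -0.865
outer loop
vertex 1.662 2.579 -2.981
vertex -0.046 2.588 -2.22
vertex 1.392 4.607 -3.61
endloop
endfacet
facet normal 0.914 -0.005 -0.407
outer loop
vertex 1.906 5.032 -2.46
vertex 1.662 2.579 -2.981
vertex 1.392 4.607 -3.61
endloop
endfacet
facet normal -0.387 -0.320 -0.865
outer loop
vertex 1.392 4.607 -3.61
vertex -0.046 2.588 -2.22
vertex -0.316 4.615 -2.849
endloop
endfacet
facet normal -0.126 0.948 -0.294
outer loop
vertex -0.316 4.615 -2.849
vertex 1.906 5.032 -2.46
vertex 1.392 4.607 -3.61
endloop
endfacet
facet normal 0.126 -0.948 0.294
outer loop
vertex 1.662 2.579 -2.981
vertex 0.468 3.013 -1.07
vertex -0.046 2.588 -2.22
endloop
endfacet
facet normal 0.914 -0.005 -0.407
outer loop
vertex 2.176 3.005 -1.831
vertex 1.662 2.579 -2.981
vertex 1.906 5.032 -2.46
endloop
endfacet
facet normal 0.127 -0.947 0.294
outer loop
vertex 2.176 3.005 -1.831
vertex 0.468 3.013 -1.07
vertex 1.662 2.579 -2.981
endloop
endfacet
facet normal -0.914 0.005 0.407
outer loop
vertex -0.046 2.588 -2.22
vertex 0.468 3.013 -1.07
vertex -0.316 4.615 -2.849
endloop
endfacet
facet normal -0.126 0.947 -0.294
outer loop
vertex 0.198 5.041 -1.699
vertex 1.906 5.032 -2.46
vertex -0.316 4.615 -2.849
endloop
endfacet
facet normal -0.914 0.004 0.407
outer loop
vertex -0.316 4.615 -2.849
vertex 0.468 3.013 -1.07
vertex 0.198 5.041 -1.699
endloop
endfacet
facet normal 0.387 0.320 0.865
outer loop
vertex 0.198 5.041 -1.699
vertex 2.176 3.005 -1.831
vertex 1.906 5.032 -2.46
endloop
endfacet
facet normal 0.387 0.320 0.865
outer loop
vertex 0.468 3.013 -1.07
vertex 2.176 3.005 -1.831
vertex 0.198 5.041 -1.699
endloop
endfacet

endsolid
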